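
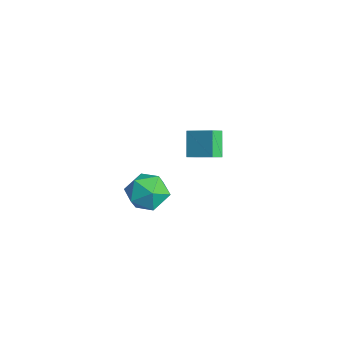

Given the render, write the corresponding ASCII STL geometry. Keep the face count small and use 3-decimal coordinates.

solid 
facet normal -0.723 -0.569 -0.392
outer loop
vertex -4.89 2.48 -0.452
vertex -5.163 3.123 -0.881
vertex -3.934 2.088 -1.647
endloop
endfacet
facet normal 0.332 -0.785 0.523
outer loop
vertex -2.777 2.997 -1.019
vertex -4.89 2.48 -0.452
vertex -3.934 2.088 -1.647
endloop
endfacet
facet normal -0.723 -0.569 -0.392
outer loop
vertex -3.934 2.088 -1.647
vertex -5.163 3.123 -0.881
vertex -4.207 2.731 -2.076
endloop
endfacet
facet normal 0.605 -0.248 -0.756
outer loop
vertex -4.207 2.731 -2.076
vertex -2.777 2.997 -1.019
vertex -3.934 2.088 -1.647
endloop
endfacet
facet normal -0.605 0.248 0.756
outer loop
vertex -4.89 2.48 -0.452
vertex -4.006 4.032 -0.253
vertex -5.163 3.123 -0.881
endloop
endfacet
facet normal 0.332 -0.785 0.523
outer loop
vertex -3.733 3.389 0.176
vertex -4.89 2.48 -0.452
vertex -2.777 2.997 -1.019
endloop
endfacet
facet normal -0.605 0.248 0.756
outer loop
vertex -3.733 3.389 0.176
vertex -4.006 4.032 -0.253
vertex -4.89 2.48 -0.452
endloop
endfacet
facet normal -0.332 0.785 -0.523
outer loop
vertex -5.163 3.123 -0.881
vertex -4.006 4.032 -0.253
vertex -4.207 2.731 -2.076
endloop
endfacet
facet normal 0.605 -0.248 -0.756
outer loop
vertex -3.05 3.64 -1.448
vertex -2.777 2.997 -1.019
vertex -4.207 2.731 -2.076
endloop
endfacet
facet normal -0.332 0.785 -0.523
outer loop
vertex -4.207 2.731 -2.076
vertex -4.006 4.032 -0.253
vertex -3.05 3.64 -1.448
endloop
endfacet
facet normal 0.723 0.569 0.392
outer loop
vertex -3.05 3.64 -1.448
vertex -3.733 3.389 0.176
vertex -2.777 2.997 -1.019
endloop
endfacet
facet normal 0.723 0.569 0.392
outer loop
vertex -4.006 4.032 -0.253
vertex -3.733 3.389 0.176
vertex -3.05 3.64 -1.448
endloop
endfacet
facet normal 0.057 0.930 0.362
outer loop
vertex 1.387 -1.257 1.806
vertex 1.867 -1.664 2.777
vertex 2.536 -1.358 1.885
endloop
endfacet
facet normal 0.106 0.930 -0.351
outer loop
vertex 1.387 -1.257 1.806
vertex 2.536 -1.358 1.885
vertex 1.994 -1.664 0.91
endloop
endfacet
facet normal -0.484 0.625 -0.612
outer loop
vertex 1.387 -1.257 1.806
vertex 1.994 -1.664 0.91
vertex 0.989 -2.158 1.2
endloop
endfacet
facet normal -0.897 0.437 -0.061
outer loop
vertex 1.387 -1.257 1.806
vertex 0.989 -2.158 1.2
vertex 0.911 -2.158 2.354
endloop
endfacet
facet normal -0.562 0.626 0.540
outer loop
vertex 1.387 -1.257 1.806
vertex 0.911 -2.158 2.354
vertex 1.867 -1.664 2.777
endloop
endfacet
facet normal 0.663 0.525 -0.533
outer loop
vertex 1.994 -1.664 0.91
vertex 2.536 -1.358 1.885
vertex 2.849 -2.322 1.326
endloop
endfacet
facet normal 0.585 0.524 0.619
outer loop
vertex 2.536 -1.358 1.885
vertex 1.867 -1.664 2.777
vertex 2.771 -2.322 2.48
endloop
endfacet
facet normal -0.418 0.031 0.908
outer loop
vertex 1.867 -1.664 2.777
vertex 0.911 -2.158 2.354
vertex 1.766 -2.816 2.77
endloop
endfacet
facet normal -0.960 -0.274 -0.065
outer loop
vertex 0.911 -2.158 2.354
vertex 0.989 -2.158 1.2
vertex 1.224 -3.122 1.795
endloop
endfacet
facet normal -0.291 0.031 -0.956
outer loop
vertex 0.989 -2.158 1.2
vertex 1.994 -1.664 0.91
vertex 1.893 -2.816 0.903
endloop
endfacet
facet normal 0.897 -0.437 0.061
outer loop
vertex 2.373 -3.223 1.874
vertex 2.849 -2.322 1.326
vertex 2.771 -2.322 2.48
endloop
endfacet
facet normal 0.484 -0.625 0.612
outer loop
vertex 2.373 -3.223 1.874
vertex 2.771 -2.322 2.48
vertex 1.766 -2.816 2.77
endloop
endfacet
facet normal -0.106 -0.930 0.351
outer loop
vertex 2.373 -3.223 1.874
vertex 1.766 -2.816 2.77
vertex 1.224 -3.122 1.795
endloop
endfacet
facet normal -0.057 -0.930 -0.362
outer loop
vertex 2.373 -3.223 1.874
vertex 1.224 -3.122 1.795
vertex 1.893 -2.816 0.903
endloop
endfacet
facet normal 0.562 -0.626 -0.540
outer loop
vertex 2.373 -3.223 1.874
vertex 1.893 -2.816 0.903
vertex 2.849 -2.322 1.326
endloop
endfacet
facet normal 0.960 0.274 0.065
outer loop
vertex 2.771 -2.322 2.48
vertex 2.849 -2.322 1.326
vertex 2.536 -1.358 1.885
endloop
endfacet
facet normal 0.291 -0.031 0.956
outer loop
vertex 1.766 -2.816 2.77
vertex 2.771 -2.322 2.48
vertex 1.867 -1.664 2.777
endloop
endfacet
facet normal -0.663 -0.525 0.533
outer loop
vertex 1.224 -3.122 1.795
vertex 1.766 -2.816 2.77
vertex 0.911 -2.158 2.354
endloop
endfacet
facet normal -0.585 -0.524 -0.619
outer loop
vertex 1.893 -2.816 0.903
vertex 1.224 -3.122 1.795
vertex 0.989 -2.158 1.2
endloop
endfacet
facet normal 0.418 -0.031 -0.908
outer loop
vertex 2.849 -2.322 1.326
vertex 1.893 -2.816 0.903
vertex 1.994 -1.664 0.91
endloop
endfacet

endsolid


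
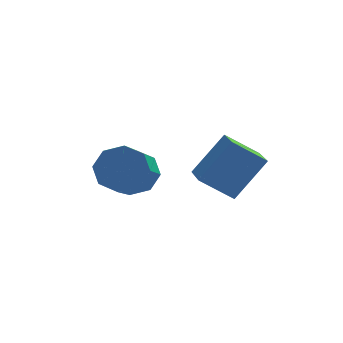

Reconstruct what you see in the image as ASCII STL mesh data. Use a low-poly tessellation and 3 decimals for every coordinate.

solid 
facet normal -0.602 -0.231 -0.764
outer loop
vertex 1.119 -2.779 -0.992
vertex 1.086 -1.796 -1.263
vertex 1.948 -2.92 -1.603
endloop
endfacet
facet normal 0.032 -0.963 0.266
outer loop
vertex 2.774 -2.604 -0.557
vertex 1.119 -2.779 -0.992
vertex 1.948 -2.92 -1.603
endloop
endfacet
facet normal -0.603 -0.232 -0.763
outer loop
vertex 1.948 -2.92 -1.603
vertex 1.086 -1.796 -1.263
vertex 1.915 -1.938 -1.875
endloop
endfacet
facet normal 0.797 -0.136 -0.588
outer loop
vertex 1.915 -1.938 -1.875
vertex 2.774 -2.604 -0.557
vertex 1.948 -2.92 -1.603
endloop
endfacet
facet normal -0.797 0.135 0.588
outer loop
vertex 1.119 -2.779 -0.992
vertex 1.912 -1.48 -0.217
vertex 1.086 -1.796 -1.263
endloop
endfacet
facet normal 0.032 -0.963 0.267
outer loop
vertex 1.945 -2.462 0.055
vertex 1.119 -2.779 -0.992
vertex 2.774 -2.604 -0.557
endloop
endfacet
facet normal -0.797 0.136 0.588
outer loop
vertex 1.945 -2.462 0.055
vertex 1.912 -1.48 -0.217
vertex 1.119 -2.779 -0.992
endloop
endfacet
facet normal -0.031 0.963 -0.266
outer loop
vertex 1.086 -1.796 -1.263
vertex 1.912 -1.48 -0.217
vertex 1.915 -1.938 -1.875
endloop
endfacet
facet normal 0.797 -0.135 -0.588
outer loop
vertex 2.741 -1.621 -0.828
vertex 2.774 -2.604 -0.557
vertex 1.915 -1.938 -1.875
endloop
endfacet
facet normal -0.032 0.963 -0.266
outer loop
vertex 1.915 -1.938 -1.875
vertex 1.912 -1.48 -0.217
vertex 2.741 -1.621 -0.828
endloop
endfacet
facet normal 0.603 0.231 0.764
outer loop
vertex 2.741 -1.621 -0.828
vertex 1.945 -2.462 0.055
vertex 2.774 -2.604 -0.557
endloop
endfacet
facet normal 0.602 0.232 0.764
outer loop
vertex 1.912 -1.48 -0.217
vertex 1.945 -2.462 0.055
vertex 2.741 -1.621 -0.828
endloop
endfacet
facet normal 0.239 0.803 -0.546
outer loop
vertex 0.491 -0.504 -2.048
vertex -0.179 -0.301 -2.042
vertex 0.377 -0.187 -1.631
endloop
endfacet
facet normal 0.948 -0.069 0.311
outer loop
vertex 0.491 -0.504 -2.048
vertex 0.377 -0.187 -1.631
vertex 0.089 -1.862 -1.125
endloop
endfacet
facet normal 0.947 -0.068 0.313
outer loop
vertex 0.089 -1.862 -1.125
vertex 0.377 -0.187 -1.631
vertex -0.026 -1.544 -0.708
endloop
endfacet
facet normal -0.238 -0.803 0.547
outer loop
vertex 0.089 -1.862 -1.125
vertex -0.026 -1.544 -0.708
vertex -0.581 -1.659 -1.118
endloop
endfacet
facet normal 0.238 0.804 -0.545
outer loop
vertex 0.377 -0.187 -1.631
vertex -0.179 -0.301 -2.042
vertex -0.063 0.063 -1.455
endloop
endfacet
facet normal 0.519 0.370 0.771
outer loop
vertex 0.377 -0.187 -1.631
vertex -0.063 0.063 -1.455
vertex -0.026 -1.544 -0.708
endloop
endfacet
facet normal 0.519 0.370 0.770
outer loop
vertex -0.026 -1.544 -0.708
vertex -0.063 0.063 -1.455
vertex -0.465 -1.294 -0.532
endloop
endfacet
facet normal -0.238 -0.803 0.547
outer loop
vertex -0.026 -1.544 -0.708
vertex -0.465 -1.294 -0.532
vertex -0.581 -1.659 -1.118
endloop
endfacet
facet normal 0.238 0.804 -0.545
outer loop
vertex -0.063 0.063 -1.455
vertex -0.179 -0.301 -2.042
vertex -0.571 0.1 -1.622
endloop
endfacet
facet normal -0.213 0.592 0.778
outer loop
vertex -0.063 0.063 -1.455
vertex -0.571 0.1 -1.622
vertex -0.465 -1.294 -0.532
endloop
endfacet
facet normal -0.214 0.592 0.777
outer loop
vertex -0.465 -1.294 -0.532
vertex -0.571 0.1 -1.622
vertex -0.973 -1.258 -0.699
endloop
endfacet
facet normal -0.237 -0.803 0.547
outer loop
vertex -0.465 -1.294 -0.532
vertex -0.973 -1.258 -0.699
vertex -0.581 -1.659 -1.118
endloop
endfacet
facet normal 0.238 0.804 -0.545
outer loop
vertex -0.571 0.1 -1.622
vertex -0.179 -0.301 -2.042
vertex -0.849 -0.098 -2.035
endloop
endfacet
facet normal -0.821 0.467 0.329
outer loop
vertex -0.571 0.1 -1.622
vertex -0.849 -0.098 -2.035
vertex -0.973 -1.258 -0.699
endloop
endfacet
facet normal -0.821 0.467 0.329
outer loop
vertex -0.973 -1.258 -0.699
vertex -0.849 -0.098 -2.035
vertex -1.251 -1.456 -1.112
endloop
endfacet
facet normal -0.239 -0.803 0.546
outer loop
vertex -0.973 -1.258 -0.699
vertex -1.251 -1.456 -1.112
vertex -0.581 -1.659 -1.118
endloop
endfacet
facet normal 0.238 0.803 -0.547
outer loop
vertex -0.849 -0.098 -2.035
vertex -0.179 -0.301 -2.042
vertex -0.734 -0.416 -2.452
endloop
endfacet
facet normal -0.947 0.068 -0.313
outer loop
vertex -0.849 -0.098 -2.035
vertex -0.734 -0.416 -2.452
vertex -1.251 -1.456 -1.112
endloop
endfacet
facet normal -0.948 0.069 -0.312
outer loop
vertex -1.251 -1.456 -1.112
vertex -0.734 -0.416 -2.452
vertex -1.137 -1.773 -1.529
endloop
endfacet
facet normal -0.239 -0.803 0.546
outer loop
vertex -1.251 -1.456 -1.112
vertex -1.137 -1.773 -1.529
vertex -0.581 -1.659 -1.118
endloop
endfacet
facet normal 0.238 0.803 -0.547
outer loop
vertex -0.734 -0.416 -2.452
vertex -0.179 -0.301 -2.042
vertex -0.295 -0.666 -2.628
endloop
endfacet
facet normal -0.519 -0.370 -0.770
outer loop
vertex -0.734 -0.416 -2.452
vertex -0.295 -0.666 -2.628
vertex -1.137 -1.773 -1.529
endloop
endfacet
facet normal -0.519 -0.370 -0.771
outer loop
vertex -1.137 -1.773 -1.529
vertex -0.295 -0.666 -2.628
vertex -0.697 -2.023 -1.705
endloop
endfacet
facet normal -0.238 -0.804 0.545
outer loop
vertex -1.137 -1.773 -1.529
vertex -0.697 -2.023 -1.705
vertex -0.581 -1.659 -1.118
endloop
endfacet
facet normal 0.237 0.803 -0.547
outer loop
vertex -0.295 -0.666 -2.628
vertex -0.179 -0.301 -2.042
vertex 0.213 -0.702 -2.461
endloop
endfacet
facet normal 0.214 -0.592 -0.777
outer loop
vertex -0.295 -0.666 -2.628
vertex 0.213 -0.702 -2.461
vertex -0.697 -2.023 -1.705
endloop
endfacet
facet normal 0.213 -0.592 -0.778
outer loop
vertex -0.697 -2.023 -1.705
vertex 0.213 -0.702 -2.461
vertex -0.189 -2.06 -1.538
endloop
endfacet
facet normal -0.238 -0.804 0.545
outer loop
vertex -0.697 -2.023 -1.705
vertex -0.189 -2.06 -1.538
vertex -0.581 -1.659 -1.118
endloop
endfacet
facet normal 0.239 0.803 -0.546
outer loop
vertex 0.213 -0.702 -2.461
vertex -0.179 -0.301 -2.042
vertex 0.491 -0.504 -2.048
endloop
endfacet
facet normal 0.821 -0.467 -0.329
outer loop
vertex 0.213 -0.702 -2.461
vertex 0.491 -0.504 -2.048
vertex -0.189 -2.06 -1.538
endloop
endfacet
facet normal 0.821 -0.467 -0.329
outer loop
vertex -0.189 -2.06 -1.538
vertex 0.491 -0.504 -2.048
vertex 0.089 -1.862 -1.125
endloop
endfacet
facet normal -0.238 -0.804 0.545
outer loop
vertex -0.189 -2.06 -1.538
vertex 0.089 -1.862 -1.125
vertex -0.581 -1.659 -1.118
endloop
endfacet

endsolid


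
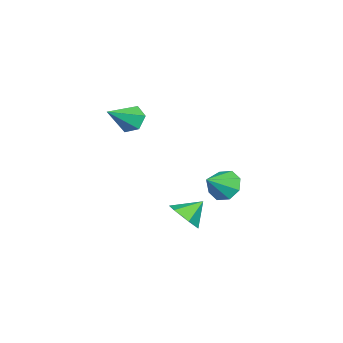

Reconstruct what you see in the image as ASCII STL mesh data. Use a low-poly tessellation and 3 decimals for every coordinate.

solid 
facet normal -0.765 0.325 -0.556
outer loop
vertex 1.722 1.788 -2.994
vertex 1.238 1.986 -2.213
vertex 1.838 2.459 -2.762
endloop
endfacet
facet normal 0.921 -0.025 -0.389
outer loop
vertex 1.722 1.788 -2.994
vertex 1.838 2.459 -2.762
vertex 2.402 1.494 -1.367
endloop
endfacet
facet normal -0.765 0.324 -0.557
outer loop
vertex 1.838 2.459 -2.762
vertex 1.238 1.986 -2.213
vertex 1.602 2.853 -2.208
endloop
endfacet
facet normal 0.861 0.509 0.004
outer loop
vertex 1.838 2.459 -2.762
vertex 1.602 2.853 -2.208
vertex 2.402 1.494 -1.367
endloop
endfacet
facet normal -0.765 0.325 -0.556
outer loop
vertex 1.602 2.853 -2.208
vertex 1.238 1.986 -2.213
vertex 1.154 2.74 -1.657
endloop
endfacet
facet normal 0.519 0.649 0.555
outer loop
vertex 1.602 2.853 -2.208
vertex 1.154 2.74 -1.657
vertex 2.402 1.494 -1.367
endloop
endfacet
facet normal -0.766 0.324 -0.555
outer loop
vertex 1.154 2.74 -1.657
vertex 1.238 1.986 -2.213
vertex 0.755 2.185 -1.431
endloop
endfacet
facet normal 0.096 0.316 0.944
outer loop
vertex 1.154 2.74 -1.657
vertex 0.755 2.185 -1.431
vertex 2.402 1.494 -1.367
endloop
endfacet
facet normal -0.765 0.325 -0.555
outer loop
vertex 0.755 2.185 -1.431
vertex 1.238 1.986 -2.213
vertex 0.639 1.514 -1.664
endloop
endfacet
facet normal -0.162 -0.299 0.941
outer loop
vertex 0.755 2.185 -1.431
vertex 0.639 1.514 -1.664
vertex 2.402 1.494 -1.367
endloop
endfacet
facet normal -0.765 0.323 -0.557
outer loop
vertex 0.639 1.514 -1.664
vertex 1.238 1.986 -2.213
vertex 0.875 1.12 -2.217
endloop
endfacet
facet normal -0.102 -0.830 0.548
outer loop
vertex 0.639 1.514 -1.664
vertex 0.875 1.12 -2.217
vertex 2.402 1.494 -1.367
endloop
endfacet
facet normal -0.766 0.323 -0.556
outer loop
vertex 0.875 1.12 -2.217
vertex 1.238 1.986 -2.213
vertex 1.323 1.233 -2.768
endloop
endfacet
facet normal 0.240 -0.971 -0.004
outer loop
vertex 0.875 1.12 -2.217
vertex 1.323 1.233 -2.768
vertex 2.402 1.494 -1.367
endloop
endfacet
facet normal -0.765 0.324 -0.556
outer loop
vertex 1.323 1.233 -2.768
vertex 1.238 1.986 -2.213
vertex 1.722 1.788 -2.994
endloop
endfacet
facet normal 0.664 -0.637 -0.392
outer loop
vertex 1.323 1.233 -2.768
vertex 1.722 1.788 -2.994
vertex 2.402 1.494 -1.367
endloop
endfacet
facet normal 0.536 -0.543 -0.646
outer loop
vertex 3.351 0.989 -3.784
vertex 2.571 0.444 -3.973
vertex 2.745 1.241 -4.499
endloop
endfacet
facet normal 0.189 0.965 0.180
outer loop
vertex 3.351 0.989 -3.784
vertex 2.745 1.241 -4.499
vertex 1.869 1.156 -3.127
endloop
endfacet
facet normal 0.537 -0.543 -0.646
outer loop
vertex 2.745 1.241 -4.499
vertex 2.571 0.444 -3.973
vertex 1.965 0.695 -4.688
endloop
endfacet
facet normal -0.507 0.818 -0.273
outer loop
vertex 2.745 1.241 -4.499
vertex 1.965 0.695 -4.688
vertex 1.869 1.156 -3.127
endloop
endfacet
facet normal 0.536 -0.544 -0.645
outer loop
vertex 1.965 0.695 -4.688
vertex 2.571 0.444 -3.973
vertex 1.791 -0.101 -4.162
endloop
endfacet
facet normal -0.984 0.146 -0.104
outer loop
vertex 1.965 0.695 -4.688
vertex 1.791 -0.101 -4.162
vertex 1.869 1.156 -3.127
endloop
endfacet
facet normal 0.536 -0.544 -0.645
outer loop
vertex 1.791 -0.101 -4.162
vertex 2.571 0.444 -3.973
vertex 2.397 -0.352 -3.447
endloop
endfacet
facet normal -0.767 -0.379 0.518
outer loop
vertex 1.791 -0.101 -4.162
vertex 2.397 -0.352 -3.447
vertex 1.869 1.156 -3.127
endloop
endfacet
facet normal 0.536 -0.544 -0.645
outer loop
vertex 2.397 -0.352 -3.447
vertex 2.571 0.444 -3.973
vertex 3.177 0.193 -3.258
endloop
endfacet
facet normal -0.073 -0.232 0.970
outer loop
vertex 2.397 -0.352 -3.447
vertex 3.177 0.193 -3.258
vertex 1.869 1.156 -3.127
endloop
endfacet
facet normal 0.536 -0.544 -0.645
outer loop
vertex 3.177 0.193 -3.258
vertex 2.571 0.444 -3.973
vertex 3.351 0.989 -3.784
endloop
endfacet
facet normal 0.405 0.441 0.801
outer loop
vertex 3.177 0.193 -3.258
vertex 3.351 0.989 -3.784
vertex 1.869 1.156 -3.127
endloop
endfacet
facet normal -0.785 0.323 -0.529
outer loop
vertex 3.23 -1.508 1.791
vertex 2.754 -2.091 2.142
vertex 2.823 -1.343 2.496
endloop
endfacet
facet normal 0.638 0.745 0.194
outer loop
vertex 3.23 -1.508 1.791
vertex 2.823 -1.343 2.496
vertex 4.206 -2.689 3.118
endloop
endfacet
facet normal -0.785 0.323 -0.528
outer loop
vertex 2.823 -1.343 2.496
vertex 2.754 -2.091 2.142
vertex 2.348 -1.926 2.846
endloop
endfacet
facet normal 0.066 0.474 0.878
outer loop
vertex 2.823 -1.343 2.496
vertex 2.348 -1.926 2.846
vertex 4.206 -2.689 3.118
endloop
endfacet
facet normal -0.785 0.324 -0.528
outer loop
vertex 2.348 -1.926 2.846
vertex 2.754 -2.091 2.142
vertex 2.278 -2.673 2.492
endloop
endfacet
facet normal -0.288 -0.388 0.876
outer loop
vertex 2.348 -1.926 2.846
vertex 2.278 -2.673 2.492
vertex 4.206 -2.689 3.118
endloop
endfacet
facet normal -0.785 0.324 -0.528
outer loop
vertex 2.278 -2.673 2.492
vertex 2.754 -2.091 2.142
vertex 2.684 -2.838 1.787
endloop
endfacet
facet normal -0.070 -0.979 0.189
outer loop
vertex 2.278 -2.673 2.492
vertex 2.684 -2.838 1.787
vertex 4.206 -2.689 3.118
endloop
endfacet
facet normal -0.785 0.324 -0.528
outer loop
vertex 2.684 -2.838 1.787
vertex 2.754 -2.091 2.142
vertex 3.16 -2.255 1.437
endloop
endfacet
facet normal 0.503 -0.708 -0.496
outer loop
vertex 2.684 -2.838 1.787
vertex 3.16 -2.255 1.437
vertex 4.206 -2.689 3.118
endloop
endfacet
facet normal -0.785 0.324 -0.528
outer loop
vertex 3.16 -2.255 1.437
vertex 2.754 -2.091 2.142
vertex 3.23 -1.508 1.791
endloop
endfacet
facet normal 0.856 0.153 -0.493
outer loop
vertex 3.16 -2.255 1.437
vertex 3.23 -1.508 1.791
vertex 4.206 -2.689 3.118
endloop
endfacet

endsolid


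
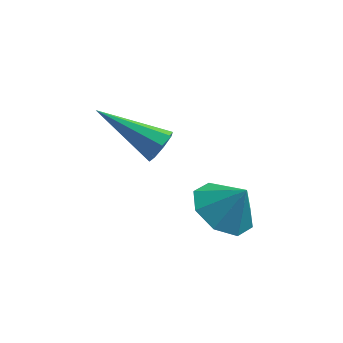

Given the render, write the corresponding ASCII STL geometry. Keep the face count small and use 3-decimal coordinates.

solid 
facet normal 0.856 -0.162 -0.491
outer loop
vertex 1.522 -3.205 0.844
vertex 1.261 -3.591 0.516
vertex 1.349 -3.029 0.484
endloop
endfacet
facet normal 0.116 0.913 0.391
outer loop
vertex 1.522 -3.205 0.844
vertex 1.349 -3.029 0.484
vertex -0.561 -3.249 1.564
endloop
endfacet
facet normal 0.856 -0.162 -0.492
outer loop
vertex 1.349 -3.029 0.484
vertex 1.261 -3.591 0.516
vertex 1.124 -3.182 0.143
endloop
endfacet
facet normal -0.251 0.934 -0.254
outer loop
vertex 1.349 -3.029 0.484
vertex 1.124 -3.182 0.143
vertex -0.561 -3.249 1.564
endloop
endfacet
facet normal 0.855 -0.163 -0.492
outer loop
vertex 1.124 -3.182 0.143
vertex 1.261 -3.591 0.516
vertex 0.979 -3.575 0.021
endloop
endfacet
facet normal -0.592 0.430 -0.682
outer loop
vertex 1.124 -3.182 0.143
vertex 0.979 -3.575 0.021
vertex -0.561 -3.249 1.564
endloop
endfacet
facet normal 0.855 -0.160 -0.493
outer loop
vertex 0.979 -3.575 0.021
vertex 1.261 -3.591 0.516
vertex 1.0 -3.977 0.188
endloop
endfacet
facet normal -0.706 -0.303 -0.640
outer loop
vertex 0.979 -3.575 0.021
vertex 1.0 -3.977 0.188
vertex -0.561 -3.249 1.564
endloop
endfacet
facet normal 0.855 -0.159 -0.493
outer loop
vertex 1.0 -3.977 0.188
vertex 1.261 -3.591 0.516
vertex 1.174 -4.154 0.547
endloop
endfacet
facet normal -0.527 -0.835 -0.156
outer loop
vertex 1.0 -3.977 0.188
vertex 1.174 -4.154 0.547
vertex -0.561 -3.249 1.564
endloop
endfacet
facet normal 0.857 -0.159 -0.491
outer loop
vertex 1.174 -4.154 0.547
vertex 1.261 -3.591 0.516
vertex 1.398 -4.0 0.888
endloop
endfacet
facet normal -0.159 -0.856 0.491
outer loop
vertex 1.174 -4.154 0.547
vertex 1.398 -4.0 0.888
vertex -0.561 -3.249 1.564
endloop
endfacet
facet normal 0.855 -0.161 -0.492
outer loop
vertex 1.398 -4.0 0.888
vertex 1.261 -3.591 0.516
vertex 1.543 -3.607 1.011
endloop
endfacet
facet normal 0.181 -0.354 0.918
outer loop
vertex 1.398 -4.0 0.888
vertex 1.543 -3.607 1.011
vertex -0.561 -3.249 1.564
endloop
endfacet
facet normal 0.855 -0.160 -0.493
outer loop
vertex 1.543 -3.607 1.011
vertex 1.261 -3.591 0.516
vertex 1.522 -3.205 0.844
endloop
endfacet
facet normal 0.295 0.380 0.877
outer loop
vertex 1.543 -3.607 1.011
vertex 1.522 -3.205 0.844
vertex -0.561 -3.249 1.564
endloop
endfacet
facet normal -0.552 0.037 -0.833
outer loop
vertex 3.611 -2.486 -2.895
vertex 2.914 -3.108 -2.461
vertex 3.052 -2.088 -2.507
endloop
endfacet
facet normal 0.688 0.648 0.327
outer loop
vertex 3.611 -2.486 -2.895
vertex 3.052 -2.088 -2.507
vertex 3.566 -3.152 -1.479
endloop
endfacet
facet normal -0.552 0.037 -0.833
outer loop
vertex 3.052 -2.088 -2.507
vertex 2.914 -3.108 -2.461
vertex 2.412 -2.288 -2.092
endloop
endfacet
facet normal 0.197 0.729 0.656
outer loop
vertex 3.052 -2.088 -2.507
vertex 2.412 -2.288 -2.092
vertex 3.566 -3.152 -1.479
endloop
endfacet
facet normal -0.552 0.037 -0.833
outer loop
vertex 2.412 -2.288 -2.092
vertex 2.914 -3.108 -2.461
vertex 2.067 -2.968 -1.893
endloop
endfacet
facet normal -0.205 0.369 0.906
outer loop
vertex 2.412 -2.288 -2.092
vertex 2.067 -2.968 -1.893
vertex 3.566 -3.152 -1.479
endloop
endfacet
facet normal -0.552 0.038 -0.833
outer loop
vertex 2.067 -2.968 -1.893
vertex 2.914 -3.108 -2.461
vertex 2.217 -3.73 -2.027
endloop
endfacet
facet normal -0.285 -0.220 0.933
outer loop
vertex 2.067 -2.968 -1.893
vertex 2.217 -3.73 -2.027
vertex 3.566 -3.152 -1.479
endloop
endfacet
facet normal -0.552 0.038 -0.833
outer loop
vertex 2.217 -3.73 -2.027
vertex 2.914 -3.108 -2.461
vertex 2.776 -4.128 -2.416
endloop
endfacet
facet normal 0.006 -0.695 0.719
outer loop
vertex 2.217 -3.73 -2.027
vertex 2.776 -4.128 -2.416
vertex 3.566 -3.152 -1.479
endloop
endfacet
facet normal -0.552 0.038 -0.833
outer loop
vertex 2.776 -4.128 -2.416
vertex 2.914 -3.108 -2.461
vertex 3.416 -3.928 -2.831
endloop
endfacet
facet normal 0.496 -0.776 0.390
outer loop
vertex 2.776 -4.128 -2.416
vertex 3.416 -3.928 -2.831
vertex 3.566 -3.152 -1.479
endloop
endfacet
facet normal -0.553 0.037 -0.833
outer loop
vertex 3.416 -3.928 -2.831
vertex 2.914 -3.108 -2.461
vertex 3.762 -3.248 -3.03
endloop
endfacet
facet normal 0.898 -0.416 0.139
outer loop
vertex 3.416 -3.928 -2.831
vertex 3.762 -3.248 -3.03
vertex 3.566 -3.152 -1.479
endloop
endfacet
facet normal -0.552 0.038 -0.833
outer loop
vertex 3.762 -3.248 -3.03
vertex 2.914 -3.108 -2.461
vertex 3.611 -2.486 -2.895
endloop
endfacet
facet normal 0.978 0.174 0.113
outer loop
vertex 3.762 -3.248 -3.03
vertex 3.611 -2.486 -2.895
vertex 3.566 -3.152 -1.479
endloop
endfacet

endsolid


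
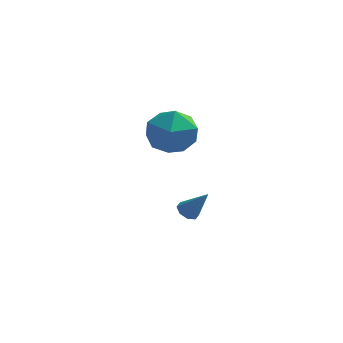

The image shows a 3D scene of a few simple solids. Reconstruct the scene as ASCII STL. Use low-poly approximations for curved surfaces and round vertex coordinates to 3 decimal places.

solid 
facet normal -0.913 -0.402 -0.067
outer loop
vertex -1.982 1.134 3.101
vertex -1.474 -0.021 3.103
vertex -1.796 0.528 4.192
endloop
endfacet
facet normal -0.934 0.220 0.282
outer loop
vertex -1.982 1.134 3.101
vertex -1.796 0.528 4.192
vertex -1.533 1.759 4.101
endloop
endfacet
facet normal -0.673 0.724 -0.151
outer loop
vertex -1.982 1.134 3.101
vertex -1.533 1.759 4.101
vertex -1.049 1.97 2.956
endloop
endfacet
facet normal -0.490 0.414 -0.767
outer loop
vertex -1.982 1.134 3.101
vertex -1.049 1.97 2.956
vertex -1.012 0.87 2.339
endloop
endfacet
facet normal -0.639 -0.282 -0.716
outer loop
vertex -1.982 1.134 3.101
vertex -1.012 0.87 2.339
vertex -1.474 -0.021 3.103
endloop
endfacet
facet normal -0.503 0.170 0.848
outer loop
vertex -1.533 1.759 4.101
vertex -1.796 0.528 4.192
vertex -0.748 0.99 4.721
endloop
endfacet
facet normal -0.469 -0.837 0.283
outer loop
vertex -1.796 0.528 4.192
vertex -1.474 -0.021 3.103
vertex -0.711 -0.11 4.104
endloop
endfacet
facet normal -0.025 -0.643 -0.765
outer loop
vertex -1.474 -0.021 3.103
vertex -1.012 0.87 2.339
vertex -0.227 0.101 2.959
endloop
endfacet
facet normal 0.215 0.483 -0.849
outer loop
vertex -1.012 0.87 2.339
vertex -1.049 1.97 2.956
vertex 0.036 1.332 2.868
endloop
endfacet
facet normal -0.079 0.986 0.148
outer loop
vertex -1.049 1.97 2.956
vertex -1.533 1.759 4.101
vertex -0.286 1.881 3.957
endloop
endfacet
facet normal 0.490 -0.414 0.767
outer loop
vertex 0.222 0.726 3.959
vertex -0.748 0.99 4.721
vertex -0.711 -0.11 4.104
endloop
endfacet
facet normal 0.673 -0.724 0.151
outer loop
vertex 0.222 0.726 3.959
vertex -0.711 -0.11 4.104
vertex -0.227 0.101 2.959
endloop
endfacet
facet normal 0.934 -0.220 -0.282
outer loop
vertex 0.222 0.726 3.959
vertex -0.227 0.101 2.959
vertex 0.036 1.332 2.868
endloop
endfacet
facet normal 0.913 0.402 0.067
outer loop
vertex 0.222 0.726 3.959
vertex 0.036 1.332 2.868
vertex -0.286 1.881 3.957
endloop
endfacet
facet normal 0.639 0.282 0.716
outer loop
vertex 0.222 0.726 3.959
vertex -0.286 1.881 3.957
vertex -0.748 0.99 4.721
endloop
endfacet
facet normal -0.215 -0.483 0.849
outer loop
vertex -0.711 -0.11 4.104
vertex -0.748 0.99 4.721
vertex -1.796 0.528 4.192
endloop
endfacet
facet normal 0.079 -0.986 -0.148
outer loop
vertex -0.227 0.101 2.959
vertex -0.711 -0.11 4.104
vertex -1.474 -0.021 3.103
endloop
endfacet
facet normal 0.503 -0.170 -0.848
outer loop
vertex 0.036 1.332 2.868
vertex -0.227 0.101 2.959
vertex -1.012 0.87 2.339
endloop
endfacet
facet normal 0.469 0.837 -0.283
outer loop
vertex -0.286 1.881 3.957
vertex 0.036 1.332 2.868
vertex -1.049 1.97 2.956
endloop
endfacet
facet normal 0.025 0.643 0.765
outer loop
vertex -0.748 0.99 4.721
vertex -0.286 1.881 3.957
vertex -1.533 1.759 4.101
endloop
endfacet
facet normal -0.579 0.124 -0.806
outer loop
vertex -0.067 1.804 -2.081
vertex -0.445 2.055 -1.771
vertex -0.007 2.22 -2.06
endloop
endfacet
facet normal 0.944 -0.121 -0.307
outer loop
vertex -0.067 1.804 -2.081
vertex -0.007 2.22 -2.06
vertex 0.445 1.865 -0.529
endloop
endfacet
facet normal -0.579 0.125 -0.806
outer loop
vertex -0.007 2.22 -2.06
vertex -0.445 2.055 -1.771
vertex -0.204 2.54 -1.869
endloop
endfacet
facet normal 0.816 0.568 -0.109
outer loop
vertex -0.007 2.22 -2.06
vertex -0.204 2.54 -1.869
vertex 0.445 1.865 -0.529
endloop
endfacet
facet normal -0.578 0.124 -0.806
outer loop
vertex -0.204 2.54 -1.869
vertex -0.445 2.055 -1.771
vertex -0.542 2.576 -1.621
endloop
endfacet
facet normal 0.316 0.900 0.300
outer loop
vertex -0.204 2.54 -1.869
vertex -0.542 2.576 -1.621
vertex 0.445 1.865 -0.529
endloop
endfacet
facet normal -0.577 0.125 -0.807
outer loop
vertex -0.542 2.576 -1.621
vertex -0.445 2.055 -1.771
vertex -0.824 2.307 -1.461
endloop
endfacet
facet normal -0.263 0.682 0.682
outer loop
vertex -0.542 2.576 -1.621
vertex -0.824 2.307 -1.461
vertex 0.445 1.865 -0.529
endloop
endfacet
facet normal -0.578 0.124 -0.807
outer loop
vertex -0.824 2.307 -1.461
vertex -0.445 2.055 -1.771
vertex -0.884 1.891 -1.482
endloop
endfacet
facet normal -0.582 0.043 0.812
outer loop
vertex -0.824 2.307 -1.461
vertex -0.884 1.891 -1.482
vertex 0.445 1.865 -0.529
endloop
endfacet
facet normal -0.577 0.124 -0.807
outer loop
vertex -0.884 1.891 -1.482
vertex -0.445 2.055 -1.771
vertex -0.687 1.571 -1.672
endloop
endfacet
facet normal -0.454 -0.645 0.615
outer loop
vertex -0.884 1.891 -1.482
vertex -0.687 1.571 -1.672
vertex 0.445 1.865 -0.529
endloop
endfacet
facet normal -0.578 0.124 -0.806
outer loop
vertex -0.687 1.571 -1.672
vertex -0.445 2.055 -1.771
vertex -0.349 1.535 -1.92
endloop
endfacet
facet normal 0.047 -0.978 0.205
outer loop
vertex -0.687 1.571 -1.672
vertex -0.349 1.535 -1.92
vertex 0.445 1.865 -0.529
endloop
endfacet
facet normal -0.579 0.124 -0.806
outer loop
vertex -0.349 1.535 -1.92
vertex -0.445 2.055 -1.771
vertex -0.067 1.804 -2.081
endloop
endfacet
facet normal 0.625 -0.761 -0.176
outer loop
vertex -0.349 1.535 -1.92
vertex -0.067 1.804 -2.081
vertex 0.445 1.865 -0.529
endloop
endfacet

endsolid


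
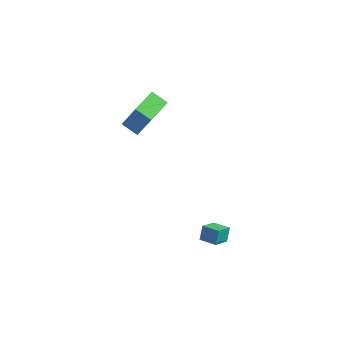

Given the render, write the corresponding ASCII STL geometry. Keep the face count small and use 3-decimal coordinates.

solid 
facet normal -0.897 0.076 0.435
outer loop
vertex -3.376 2.727 1.196
vertex -3.252 4.482 1.146
vertex -4.199 2.738 -0.505
endloop
endfacet
facet normal -0.070 -0.997 0.028
outer loop
vertex -3.248 2.658 -0.966
vertex -3.376 2.727 1.196
vertex -4.199 2.738 -0.505
endloop
endfacet
facet normal -0.897 0.076 0.435
outer loop
vertex -4.199 2.738 -0.505
vertex -3.252 4.482 1.146
vertex -4.075 4.493 -0.555
endloop
endfacet
facet normal -0.436 0.005 -0.900
outer loop
vertex -4.075 4.493 -0.555
vertex -3.248 2.658 -0.966
vertex -4.199 2.738 -0.505
endloop
endfacet
facet normal 0.436 -0.005 0.900
outer loop
vertex -3.376 2.727 1.196
vertex -2.301 4.402 0.685
vertex -3.252 4.482 1.146
endloop
endfacet
facet normal -0.070 -0.997 0.028
outer loop
vertex -2.425 2.647 0.735
vertex -3.376 2.727 1.196
vertex -3.248 2.658 -0.966
endloop
endfacet
facet normal 0.436 -0.005 0.900
outer loop
vertex -2.425 2.647 0.735
vertex -2.301 4.402 0.685
vertex -3.376 2.727 1.196
endloop
endfacet
facet normal 0.070 0.997 -0.028
outer loop
vertex -3.252 4.482 1.146
vertex -2.301 4.402 0.685
vertex -4.075 4.493 -0.555
endloop
endfacet
facet normal -0.436 0.005 -0.900
outer loop
vertex -3.124 4.413 -1.016
vertex -3.248 2.658 -0.966
vertex -4.075 4.493 -0.555
endloop
endfacet
facet normal 0.070 0.997 -0.028
outer loop
vertex -4.075 4.493 -0.555
vertex -2.301 4.402 0.685
vertex -3.124 4.413 -1.016
endloop
endfacet
facet normal 0.897 -0.076 -0.435
outer loop
vertex -3.124 4.413 -1.016
vertex -2.425 2.647 0.735
vertex -3.248 2.658 -0.966
endloop
endfacet
facet normal 0.897 -0.076 -0.435
outer loop
vertex -2.301 4.402 0.685
vertex -2.425 2.647 0.735
vertex -3.124 4.413 -1.016
endloop
endfacet
facet normal -0.978 0.134 -0.161
outer loop
vertex 3.23 -3.67 -0.637
vertex 3.179 -3.219 0.046
vertex 3.442 -2.796 -1.198
endloop
endfacet
facet normal 0.063 -0.550 -0.833
outer loop
vertex 4.361 -2.921 -1.046
vertex 3.23 -3.67 -0.637
vertex 3.442 -2.796 -1.198
endloop
endfacet
facet normal -0.978 0.132 -0.162
outer loop
vertex 3.442 -2.796 -1.198
vertex 3.179 -3.219 0.046
vertex 3.39 -2.345 -0.515
endloop
endfacet
facet normal 0.200 0.825 -0.529
outer loop
vertex 3.39 -2.345 -0.515
vertex 4.361 -2.921 -1.046
vertex 3.442 -2.796 -1.198
endloop
endfacet
facet normal -0.200 -0.824 0.529
outer loop
vertex 3.23 -3.67 -0.637
vertex 4.098 -3.344 0.198
vertex 3.179 -3.219 0.046
endloop
endfacet
facet normal 0.063 -0.550 -0.833
outer loop
vertex 4.15 -3.795 -0.485
vertex 3.23 -3.67 -0.637
vertex 4.361 -2.921 -1.046
endloop
endfacet
facet normal -0.199 -0.825 0.529
outer loop
vertex 4.15 -3.795 -0.485
vertex 4.098 -3.344 0.198
vertex 3.23 -3.67 -0.637
endloop
endfacet
facet normal -0.063 0.550 0.833
outer loop
vertex 3.179 -3.219 0.046
vertex 4.098 -3.344 0.198
vertex 3.39 -2.345 -0.515
endloop
endfacet
facet normal 0.200 0.824 -0.530
outer loop
vertex 4.31 -2.47 -0.363
vertex 4.361 -2.921 -1.046
vertex 3.39 -2.345 -0.515
endloop
endfacet
facet normal -0.063 0.550 0.833
outer loop
vertex 3.39 -2.345 -0.515
vertex 4.098 -3.344 0.198
vertex 4.31 -2.47 -0.363
endloop
endfacet
facet normal 0.978 -0.133 0.161
outer loop
vertex 4.31 -2.47 -0.363
vertex 4.15 -3.795 -0.485
vertex 4.361 -2.921 -1.046
endloop
endfacet
facet normal 0.978 -0.133 0.162
outer loop
vertex 4.098 -3.344 0.198
vertex 4.15 -3.795 -0.485
vertex 4.31 -2.47 -0.363
endloop
endfacet

endsolid


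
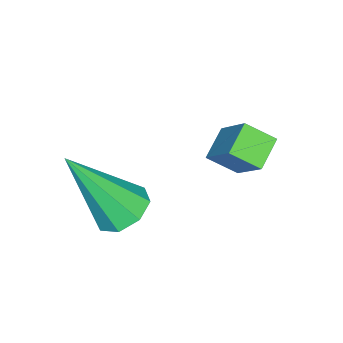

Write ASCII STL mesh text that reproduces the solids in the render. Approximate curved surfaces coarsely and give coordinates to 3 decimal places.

solid 
facet normal -0.382 -0.574 -0.725
outer loop
vertex -3.771 0.726 -0.224
vertex -4.535 0.766 0.147
vertex -3.95 1.405 -0.667
endloop
endfacet
facet normal 0.899 -0.048 -0.436
outer loop
vertex -3.465 2.134 0.253
vertex -3.771 0.726 -0.224
vertex -3.95 1.405 -0.667
endloop
endfacet
facet normal -0.382 -0.574 -0.725
outer loop
vertex -3.95 1.405 -0.667
vertex -4.535 0.766 0.147
vertex -4.714 1.445 -0.296
endloop
endfacet
facet normal -0.216 0.818 -0.534
outer loop
vertex -4.714 1.445 -0.296
vertex -3.465 2.134 0.253
vertex -3.95 1.405 -0.667
endloop
endfacet
facet normal 0.216 -0.818 0.534
outer loop
vertex -3.771 0.726 -0.224
vertex -4.05 1.495 1.067
vertex -4.535 0.766 0.147
endloop
endfacet
facet normal 0.899 -0.048 -0.436
outer loop
vertex -3.286 1.455 0.696
vertex -3.771 0.726 -0.224
vertex -3.465 2.134 0.253
endloop
endfacet
facet normal 0.216 -0.818 0.534
outer loop
vertex -3.286 1.455 0.696
vertex -4.05 1.495 1.067
vertex -3.771 0.726 -0.224
endloop
endfacet
facet normal -0.899 0.048 0.436
outer loop
vertex -4.535 0.766 0.147
vertex -4.05 1.495 1.067
vertex -4.714 1.445 -0.296
endloop
endfacet
facet normal -0.216 0.818 -0.534
outer loop
vertex -4.229 2.174 0.624
vertex -3.465 2.134 0.253
vertex -4.714 1.445 -0.296
endloop
endfacet
facet normal -0.899 0.048 0.436
outer loop
vertex -4.714 1.445 -0.296
vertex -4.05 1.495 1.067
vertex -4.229 2.174 0.624
endloop
endfacet
facet normal 0.382 0.574 0.725
outer loop
vertex -4.229 2.174 0.624
vertex -3.286 1.455 0.696
vertex -3.465 2.134 0.253
endloop
endfacet
facet normal 0.382 0.574 0.725
outer loop
vertex -4.05 1.495 1.067
vertex -3.286 1.455 0.696
vertex -4.229 2.174 0.624
endloop
endfacet
facet normal -0.240 0.472 -0.848
outer loop
vertex -1.231 -0.585 -0.954
vertex -1.813 -0.34 -0.653
vertex -1.154 -0.113 -0.713
endloop
endfacet
facet normal 0.989 -0.147 -0.028
outer loop
vertex -1.231 -0.585 -0.954
vertex -1.154 -0.113 -0.713
vertex -1.287 -1.38 1.213
endloop
endfacet
facet normal -0.240 0.473 -0.847
outer loop
vertex -1.154 -0.113 -0.713
vertex -1.813 -0.34 -0.653
vertex -1.463 0.226 -0.436
endloop
endfacet
facet normal 0.817 0.454 0.355
outer loop
vertex -1.154 -0.113 -0.713
vertex -1.463 0.226 -0.436
vertex -1.287 -1.38 1.213
endloop
endfacet
facet normal -0.240 0.473 -0.848
outer loop
vertex -1.463 0.226 -0.436
vertex -1.813 -0.34 -0.653
vertex -1.977 0.234 -0.286
endloop
endfacet
facet normal 0.207 0.712 0.671
outer loop
vertex -1.463 0.226 -0.436
vertex -1.977 0.234 -0.286
vertex -1.287 -1.38 1.213
endloop
endfacet
facet normal -0.239 0.474 -0.848
outer loop
vertex -1.977 0.234 -0.286
vertex -1.813 -0.34 -0.653
vertex -2.396 -0.094 -0.351
endloop
endfacet
facet normal -0.485 0.475 0.734
outer loop
vertex -1.977 0.234 -0.286
vertex -2.396 -0.094 -0.351
vertex -1.287 -1.38 1.213
endloop
endfacet
facet normal -0.239 0.474 -0.848
outer loop
vertex -2.396 -0.094 -0.351
vertex -1.813 -0.34 -0.653
vertex -2.473 -0.566 -0.593
endloop
endfacet
facet normal -0.854 -0.120 0.506
outer loop
vertex -2.396 -0.094 -0.351
vertex -2.473 -0.566 -0.593
vertex -1.287 -1.38 1.213
endloop
endfacet
facet normal -0.239 0.473 -0.848
outer loop
vertex -2.473 -0.566 -0.593
vertex -1.813 -0.34 -0.653
vertex -2.164 -0.905 -0.869
endloop
endfacet
facet normal -0.682 -0.721 0.123
outer loop
vertex -2.473 -0.566 -0.593
vertex -2.164 -0.905 -0.869
vertex -1.287 -1.38 1.213
endloop
endfacet
facet normal -0.240 0.473 -0.848
outer loop
vertex -2.164 -0.905 -0.869
vertex -1.813 -0.34 -0.653
vertex -1.65 -0.913 -1.019
endloop
endfacet
facet normal -0.072 -0.979 -0.193
outer loop
vertex -2.164 -0.905 -0.869
vertex -1.65 -0.913 -1.019
vertex -1.287 -1.38 1.213
endloop
endfacet
facet normal -0.239 0.473 -0.848
outer loop
vertex -1.65 -0.913 -1.019
vertex -1.813 -0.34 -0.653
vertex -1.231 -0.585 -0.954
endloop
endfacet
facet normal 0.620 -0.742 -0.256
outer loop
vertex -1.65 -0.913 -1.019
vertex -1.231 -0.585 -0.954
vertex -1.287 -1.38 1.213
endloop
endfacet

endsolid


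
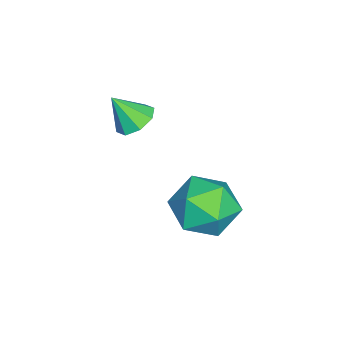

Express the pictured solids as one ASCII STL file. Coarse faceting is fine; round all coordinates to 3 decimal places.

solid 
facet normal -0.084 0.564 -0.821
outer loop
vertex -2.354 0.613 0.384
vertex -2.657 1.063 0.724
vertex -2.046 0.941 0.578
endloop
endfacet
facet normal 0.722 -0.692 0.023
outer loop
vertex -2.354 0.613 0.384
vertex -2.046 0.941 0.578
vertex -2.563 0.437 1.636
endloop
endfacet
facet normal -0.084 0.563 -0.822
outer loop
vertex -2.046 0.941 0.578
vertex -2.657 1.063 0.724
vertex -2.096 1.34 0.856
endloop
endfacet
facet normal 0.915 -0.148 0.377
outer loop
vertex -2.046 0.941 0.578
vertex -2.096 1.34 0.856
vertex -2.563 0.437 1.636
endloop
endfacet
facet normal -0.085 0.564 -0.821
outer loop
vertex -2.096 1.34 0.856
vertex -2.657 1.063 0.724
vertex -2.475 1.577 1.058
endloop
endfacet
facet normal 0.595 0.326 0.734
outer loop
vertex -2.096 1.34 0.856
vertex -2.475 1.577 1.058
vertex -2.563 0.437 1.636
endloop
endfacet
facet normal -0.083 0.563 -0.822
outer loop
vertex -2.475 1.577 1.058
vertex -2.657 1.063 0.724
vertex -2.96 1.513 1.063
endloop
endfacet
facet normal -0.051 0.455 0.889
outer loop
vertex -2.475 1.577 1.058
vertex -2.96 1.513 1.063
vertex -2.563 0.437 1.636
endloop
endfacet
facet normal -0.085 0.562 -0.823
outer loop
vertex -2.96 1.513 1.063
vertex -2.657 1.063 0.724
vertex -3.268 1.184 0.87
endloop
endfacet
facet normal -0.642 0.162 0.749
outer loop
vertex -2.96 1.513 1.063
vertex -3.268 1.184 0.87
vertex -2.563 0.437 1.636
endloop
endfacet
facet normal -0.085 0.564 -0.822
outer loop
vertex -3.268 1.184 0.87
vertex -2.657 1.063 0.724
vertex -3.218 0.785 0.591
endloop
endfacet
facet normal -0.835 -0.382 0.396
outer loop
vertex -3.268 1.184 0.87
vertex -3.218 0.785 0.591
vertex -2.563 0.437 1.636
endloop
endfacet
facet normal -0.084 0.563 -0.822
outer loop
vertex -3.218 0.785 0.591
vertex -2.657 1.063 0.724
vertex -2.839 0.548 0.39
endloop
endfacet
facet normal -0.515 -0.856 0.038
outer loop
vertex -3.218 0.785 0.591
vertex -2.839 0.548 0.39
vertex -2.563 0.437 1.636
endloop
endfacet
facet normal -0.086 0.563 -0.822
outer loop
vertex -2.839 0.548 0.39
vertex -2.657 1.063 0.724
vertex -2.354 0.613 0.384
endloop
endfacet
facet normal 0.131 -0.985 -0.117
outer loop
vertex -2.839 0.548 0.39
vertex -2.354 0.613 0.384
vertex -2.563 0.437 1.636
endloop
endfacet
facet normal 0.280 0.833 0.476
outer loop
vertex -2.031 4.156 -1.978
vertex -2.007 3.618 -1.051
vertex -1.128 3.672 -1.663
endloop
endfacet
facet normal 0.516 0.834 -0.197
outer loop
vertex -2.031 4.156 -1.978
vertex -1.128 3.672 -1.663
vertex -1.435 3.619 -2.689
endloop
endfacet
facet normal -0.050 0.776 -0.628
outer loop
vertex -2.031 4.156 -1.978
vertex -1.435 3.619 -2.689
vertex -2.504 3.532 -2.711
endloop
endfacet
facet normal -0.634 0.741 -0.221
outer loop
vertex -2.031 4.156 -1.978
vertex -2.504 3.532 -2.711
vertex -2.857 3.532 -1.698
endloop
endfacet
facet normal -0.430 0.776 0.462
outer loop
vertex -2.031 4.156 -1.978
vertex -2.857 3.532 -1.698
vertex -2.007 3.618 -1.051
endloop
endfacet
facet normal 0.923 0.254 -0.289
outer loop
vertex -1.435 3.619 -2.689
vertex -1.128 3.672 -1.663
vertex -1.043 2.748 -2.202
endloop
endfacet
facet normal 0.542 0.254 0.801
outer loop
vertex -1.128 3.672 -1.663
vertex -2.007 3.618 -1.051
vertex -1.396 2.748 -1.189
endloop
endfacet
facet normal -0.608 0.161 0.777
outer loop
vertex -2.007 3.618 -1.051
vertex -2.857 3.532 -1.698
vertex -2.465 2.661 -1.211
endloop
endfacet
facet normal -0.939 0.105 -0.327
outer loop
vertex -2.857 3.532 -1.698
vertex -2.504 3.532 -2.711
vertex -2.772 2.608 -2.237
endloop
endfacet
facet normal 0.007 0.162 -0.987
outer loop
vertex -2.504 3.532 -2.711
vertex -1.435 3.619 -2.689
vertex -1.893 2.662 -2.849
endloop
endfacet
facet normal 0.634 -0.741 0.221
outer loop
vertex -1.869 2.124 -1.922
vertex -1.043 2.748 -2.202
vertex -1.396 2.748 -1.189
endloop
endfacet
facet normal 0.050 -0.776 0.628
outer loop
vertex -1.869 2.124 -1.922
vertex -1.396 2.748 -1.189
vertex -2.465 2.661 -1.211
endloop
endfacet
facet normal -0.516 -0.834 0.197
outer loop
vertex -1.869 2.124 -1.922
vertex -2.465 2.661 -1.211
vertex -2.772 2.608 -2.237
endloop
endfacet
facet normal -0.280 -0.833 -0.476
outer loop
vertex -1.869 2.124 -1.922
vertex -2.772 2.608 -2.237
vertex -1.893 2.662 -2.849
endloop
endfacet
facet normal 0.430 -0.776 -0.462
outer loop
vertex -1.869 2.124 -1.922
vertex -1.893 2.662 -2.849
vertex -1.043 2.748 -2.202
endloop
endfacet
facet normal 0.939 -0.105 0.327
outer loop
vertex -1.396 2.748 -1.189
vertex -1.043 2.748 -2.202
vertex -1.128 3.672 -1.663
endloop
endfacet
facet normal -0.007 -0.162 0.987
outer loop
vertex -2.465 2.661 -1.211
vertex -1.396 2.748 -1.189
vertex -2.007 3.618 -1.051
endloop
endfacet
facet normal -0.923 -0.254 0.289
outer loop
vertex -2.772 2.608 -2.237
vertex -2.465 2.661 -1.211
vertex -2.857 3.532 -1.698
endloop
endfacet
facet normal -0.542 -0.254 -0.801
outer loop
vertex -1.893 2.662 -2.849
vertex -2.772 2.608 -2.237
vertex -2.504 3.532 -2.711
endloop
endfacet
facet normal 0.608 -0.161 -0.777
outer loop
vertex -1.043 2.748 -2.202
vertex -1.893 2.662 -2.849
vertex -1.435 3.619 -2.689
endloop
endfacet

endsolid


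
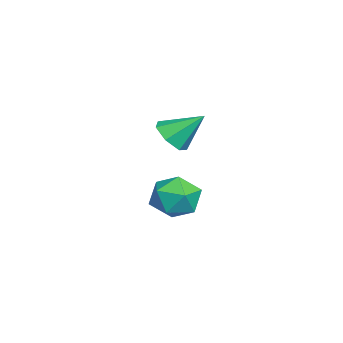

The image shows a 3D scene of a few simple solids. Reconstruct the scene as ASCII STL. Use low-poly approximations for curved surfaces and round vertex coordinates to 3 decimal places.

solid 
facet normal -0.600 -0.138 0.788
outer loop
vertex -1.27 -2.157 -3.362
vertex -0.812 -3.277 -3.209
vertex -0.295 -2.325 -2.649
endloop
endfacet
facet normal -0.428 0.551 0.716
outer loop
vertex -1.27 -2.157 -3.362
vertex -0.295 -2.325 -2.649
vertex -0.338 -1.372 -3.409
endloop
endfacet
facet normal -0.641 0.765 0.070
outer loop
vertex -1.27 -2.157 -3.362
vertex -0.338 -1.372 -3.409
vertex -0.883 -1.735 -4.438
endloop
endfacet
facet normal -0.944 0.208 -0.258
outer loop
vertex -1.27 -2.157 -3.362
vertex -0.883 -1.735 -4.438
vertex -1.176 -2.913 -4.314
endloop
endfacet
facet normal -0.918 -0.350 0.187
outer loop
vertex -1.27 -2.157 -3.362
vertex -1.176 -2.913 -4.314
vertex -0.812 -3.277 -3.209
endloop
endfacet
facet normal 0.284 0.606 0.743
outer loop
vertex -0.338 -1.372 -3.409
vertex -0.295 -2.325 -2.649
vertex 0.696 -2.007 -3.286
endloop
endfacet
facet normal 0.005 -0.509 0.861
outer loop
vertex -0.295 -2.325 -2.649
vertex -0.812 -3.277 -3.209
vertex 0.403 -3.185 -3.162
endloop
endfacet
facet normal -0.510 -0.853 -0.113
outer loop
vertex -0.812 -3.277 -3.209
vertex -1.176 -2.913 -4.314
vertex -0.142 -3.548 -4.191
endloop
endfacet
facet normal -0.551 0.049 -0.833
outer loop
vertex -1.176 -2.913 -4.314
vertex -0.883 -1.735 -4.438
vertex -0.185 -2.595 -4.951
endloop
endfacet
facet normal -0.060 0.951 -0.304
outer loop
vertex -0.883 -1.735 -4.438
vertex -0.338 -1.372 -3.409
vertex 0.332 -1.643 -4.391
endloop
endfacet
facet normal 0.944 -0.208 0.258
outer loop
vertex 0.79 -2.763 -4.238
vertex 0.696 -2.007 -3.286
vertex 0.403 -3.185 -3.162
endloop
endfacet
facet normal 0.641 -0.765 -0.070
outer loop
vertex 0.79 -2.763 -4.238
vertex 0.403 -3.185 -3.162
vertex -0.142 -3.548 -4.191
endloop
endfacet
facet normal 0.428 -0.551 -0.716
outer loop
vertex 0.79 -2.763 -4.238
vertex -0.142 -3.548 -4.191
vertex -0.185 -2.595 -4.951
endloop
endfacet
facet normal 0.600 0.138 -0.788
outer loop
vertex 0.79 -2.763 -4.238
vertex -0.185 -2.595 -4.951
vertex 0.332 -1.643 -4.391
endloop
endfacet
facet normal 0.918 0.350 -0.187
outer loop
vertex 0.79 -2.763 -4.238
vertex 0.332 -1.643 -4.391
vertex 0.696 -2.007 -3.286
endloop
endfacet
facet normal 0.551 -0.049 0.833
outer loop
vertex 0.403 -3.185 -3.162
vertex 0.696 -2.007 -3.286
vertex -0.295 -2.325 -2.649
endloop
endfacet
facet normal 0.060 -0.951 0.304
outer loop
vertex -0.142 -3.548 -4.191
vertex 0.403 -3.185 -3.162
vertex -0.812 -3.277 -3.209
endloop
endfacet
facet normal -0.284 -0.606 -0.743
outer loop
vertex -0.185 -2.595 -4.951
vertex -0.142 -3.548 -4.191
vertex -1.176 -2.913 -4.314
endloop
endfacet
facet normal -0.005 0.509 -0.861
outer loop
vertex 0.332 -1.643 -4.391
vertex -0.185 -2.595 -4.951
vertex -0.883 -1.735 -4.438
endloop
endfacet
facet normal 0.510 0.853 0.113
outer loop
vertex 0.696 -2.007 -3.286
vertex 0.332 -1.643 -4.391
vertex -0.338 -1.372 -3.409
endloop
endfacet
facet normal -0.021 -0.750 -0.661
outer loop
vertex 3.05 -2.67 0.811
vertex 2.142 -2.496 0.642
vertex 2.897 -2.138 0.212
endloop
endfacet
facet normal 0.893 0.425 0.149
outer loop
vertex 3.05 -2.67 0.811
vertex 2.897 -2.138 0.212
vertex 2.178 -1.184 1.798
endloop
endfacet
facet normal -0.020 -0.751 -0.660
outer loop
vertex 2.897 -2.138 0.212
vertex 2.142 -2.496 0.642
vertex 2.176 -1.876 -0.064
endloop
endfacet
facet normal 0.428 0.847 -0.315
outer loop
vertex 2.897 -2.138 0.212
vertex 2.176 -1.876 -0.064
vertex 2.178 -1.184 1.798
endloop
endfacet
facet normal -0.020 -0.751 -0.660
outer loop
vertex 2.176 -1.876 -0.064
vertex 2.142 -2.496 0.642
vertex 1.429 -2.081 0.192
endloop
endfacet
facet normal -0.352 0.877 -0.326
outer loop
vertex 2.176 -1.876 -0.064
vertex 1.429 -2.081 0.192
vertex 2.178 -1.184 1.798
endloop
endfacet
facet normal -0.019 -0.750 -0.661
outer loop
vertex 1.429 -2.081 0.192
vertex 2.142 -2.496 0.642
vertex 1.219 -2.599 0.786
endloop
endfacet
facet normal -0.861 0.493 0.126
outer loop
vertex 1.429 -2.081 0.192
vertex 1.219 -2.599 0.786
vertex 2.178 -1.184 1.798
endloop
endfacet
facet normal -0.019 -0.750 -0.661
outer loop
vertex 1.219 -2.599 0.786
vertex 2.142 -2.496 0.642
vertex 1.704 -3.04 1.272
endloop
endfacet
facet normal -0.715 -0.016 0.699
outer loop
vertex 1.219 -2.599 0.786
vertex 1.704 -3.04 1.272
vertex 2.178 -1.184 1.798
endloop
endfacet
facet normal -0.020 -0.750 -0.661
outer loop
vertex 1.704 -3.04 1.272
vertex 2.142 -2.496 0.642
vertex 2.519 -3.071 1.283
endloop
endfacet
facet normal -0.023 -0.267 0.963
outer loop
vertex 1.704 -3.04 1.272
vertex 2.519 -3.071 1.283
vertex 2.178 -1.184 1.798
endloop
endfacet
facet normal -0.021 -0.750 -0.661
outer loop
vertex 2.519 -3.071 1.283
vertex 2.142 -2.496 0.642
vertex 3.05 -2.67 0.811
endloop
endfacet
facet normal 0.692 -0.071 0.718
outer loop
vertex 2.519 -3.071 1.283
vertex 3.05 -2.67 0.811
vertex 2.178 -1.184 1.798
endloop
endfacet

endsolid


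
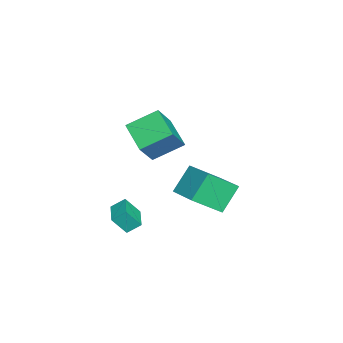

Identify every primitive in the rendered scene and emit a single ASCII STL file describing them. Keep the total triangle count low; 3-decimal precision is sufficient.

solid 
facet normal -0.761 -0.601 -0.246
outer loop
vertex -3.666 0.619 -0.753
vertex -4.432 2.111 -2.033
vertex -2.659 -0.077 -2.168
endloop
endfacet
facet normal 0.363 -0.707 0.606
outer loop
vertex -1.108 1.149 -1.667
vertex -3.666 0.619 -0.753
vertex -2.659 -0.077 -2.168
endloop
endfacet
facet normal -0.761 -0.601 -0.245
outer loop
vertex -2.659 -0.077 -2.168
vertex -4.432 2.111 -2.033
vertex -3.426 1.415 -3.447
endloop
endfacet
facet normal 0.538 -0.372 -0.756
outer loop
vertex -3.426 1.415 -3.447
vertex -1.108 1.149 -1.667
vertex -2.659 -0.077 -2.168
endloop
endfacet
facet normal -0.538 0.372 0.756
outer loop
vertex -3.666 0.619 -0.753
vertex -2.881 3.337 -1.532
vertex -4.432 2.111 -2.033
endloop
endfacet
facet normal 0.363 -0.707 0.607
outer loop
vertex -2.114 1.845 -0.253
vertex -3.666 0.619 -0.753
vertex -1.108 1.149 -1.667
endloop
endfacet
facet normal -0.538 0.372 0.757
outer loop
vertex -2.114 1.845 -0.253
vertex -2.881 3.337 -1.532
vertex -3.666 0.619 -0.753
endloop
endfacet
facet normal -0.363 0.707 -0.607
outer loop
vertex -4.432 2.111 -2.033
vertex -2.881 3.337 -1.532
vertex -3.426 1.415 -3.447
endloop
endfacet
facet normal 0.538 -0.373 -0.756
outer loop
vertex -1.874 2.641 -2.947
vertex -1.108 1.149 -1.667
vertex -3.426 1.415 -3.447
endloop
endfacet
facet normal -0.363 0.707 -0.606
outer loop
vertex -3.426 1.415 -3.447
vertex -2.881 3.337 -1.532
vertex -1.874 2.641 -2.947
endloop
endfacet
facet normal 0.761 0.601 0.245
outer loop
vertex -1.874 2.641 -2.947
vertex -2.114 1.845 -0.253
vertex -1.108 1.149 -1.667
endloop
endfacet
facet normal 0.760 0.601 0.245
outer loop
vertex -2.881 3.337 -1.532
vertex -2.114 1.845 -0.253
vertex -1.874 2.641 -2.947
endloop
endfacet
facet normal -0.972 -0.233 0.017
outer loop
vertex 0.784 -1.888 -0.666
vertex 0.593 -1.164 -1.655
vertex 0.946 -2.603 -1.221
endloop
endfacet
facet normal 0.154 -0.584 0.797
outer loop
vertex 2.307 -2.276 -1.245
vertex 0.784 -1.888 -0.666
vertex 0.946 -2.603 -1.221
endloop
endfacet
facet normal -0.972 -0.233 0.017
outer loop
vertex 0.946 -2.603 -1.221
vertex 0.593 -1.164 -1.655
vertex 0.755 -1.88 -2.21
endloop
endfacet
facet normal 0.176 -0.778 -0.603
outer loop
vertex 0.755 -1.88 -2.21
vertex 2.307 -2.276 -1.245
vertex 0.946 -2.603 -1.221
endloop
endfacet
facet normal -0.176 0.778 0.603
outer loop
vertex 0.784 -1.888 -0.666
vertex 1.954 -0.837 -1.679
vertex 0.593 -1.164 -1.655
endloop
endfacet
facet normal 0.155 -0.583 0.797
outer loop
vertex 2.145 -1.56 -0.69
vertex 0.784 -1.888 -0.666
vertex 2.307 -2.276 -1.245
endloop
endfacet
facet normal -0.177 0.778 0.603
outer loop
vertex 2.145 -1.56 -0.69
vertex 1.954 -0.837 -1.679
vertex 0.784 -1.888 -0.666
endloop
endfacet
facet normal -0.154 0.583 -0.797
outer loop
vertex 0.593 -1.164 -1.655
vertex 1.954 -0.837 -1.679
vertex 0.755 -1.88 -2.21
endloop
endfacet
facet normal 0.177 -0.778 -0.603
outer loop
vertex 2.116 -1.552 -2.234
vertex 2.307 -2.276 -1.245
vertex 0.755 -1.88 -2.21
endloop
endfacet
facet normal -0.155 0.584 -0.797
outer loop
vertex 0.755 -1.88 -2.21
vertex 1.954 -0.837 -1.679
vertex 2.116 -1.552 -2.234
endloop
endfacet
facet normal 0.972 0.233 -0.017
outer loop
vertex 2.116 -1.552 -2.234
vertex 2.145 -1.56 -0.69
vertex 2.307 -2.276 -1.245
endloop
endfacet
facet normal 0.972 0.234 -0.017
outer loop
vertex 1.954 -0.837 -1.679
vertex 2.145 -1.56 -0.69
vertex 2.116 -1.552 -2.234
endloop
endfacet
facet normal -0.600 0.236 -0.764
outer loop
vertex -1.34 -1.615 2.705
vertex -1.907 -0.066 3.628
vertex 0.061 -0.627 1.909
endloop
endfacet
facet normal 0.300 -0.819 -0.489
outer loop
vertex 1.147 -1.054 3.292
vertex -1.34 -1.615 2.705
vertex 0.061 -0.627 1.909
endloop
endfacet
facet normal -0.600 0.236 -0.764
outer loop
vertex 0.061 -0.627 1.909
vertex -1.907 -0.066 3.628
vertex -0.506 0.921 2.832
endloop
endfacet
facet normal 0.741 0.523 -0.421
outer loop
vertex -0.506 0.921 2.832
vertex 1.147 -1.054 3.292
vertex 0.061 -0.627 1.909
endloop
endfacet
facet normal -0.742 -0.522 0.421
outer loop
vertex -1.34 -1.615 2.705
vertex -0.821 -0.493 5.011
vertex -1.907 -0.066 3.628
endloop
endfacet
facet normal 0.300 -0.820 -0.488
outer loop
vertex -0.254 -2.041 4.088
vertex -1.34 -1.615 2.705
vertex 1.147 -1.054 3.292
endloop
endfacet
facet normal -0.741 -0.523 0.421
outer loop
vertex -0.254 -2.041 4.088
vertex -0.821 -0.493 5.011
vertex -1.34 -1.615 2.705
endloop
endfacet
facet normal -0.300 0.819 0.488
outer loop
vertex -1.907 -0.066 3.628
vertex -0.821 -0.493 5.011
vertex -0.506 0.921 2.832
endloop
endfacet
facet normal 0.741 0.522 -0.421
outer loop
vertex 0.58 0.495 4.215
vertex 1.147 -1.054 3.292
vertex -0.506 0.921 2.832
endloop
endfacet
facet normal -0.300 0.819 0.488
outer loop
vertex -0.506 0.921 2.832
vertex -0.821 -0.493 5.011
vertex 0.58 0.495 4.215
endloop
endfacet
facet normal 0.600 -0.236 0.764
outer loop
vertex 0.58 0.495 4.215
vertex -0.254 -2.041 4.088
vertex 1.147 -1.054 3.292
endloop
endfacet
facet normal 0.600 -0.236 0.764
outer loop
vertex -0.821 -0.493 5.011
vertex -0.254 -2.041 4.088
vertex 0.58 0.495 4.215
endloop
endfacet

endsolid


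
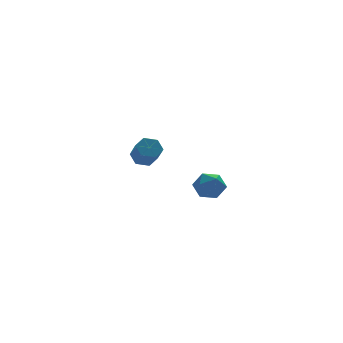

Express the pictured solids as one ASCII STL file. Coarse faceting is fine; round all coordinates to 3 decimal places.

solid 
facet normal 0.073 0.709 -0.702
outer loop
vertex 2.575 4.372 -3.82
vertex 1.99 4.086 -4.17
vertex 1.893 4.607 -3.654
endloop
endfacet
facet normal 0.382 0.630 0.676
outer loop
vertex 2.575 4.372 -3.82
vertex 1.893 4.607 -3.654
vertex 2.476 3.401 -2.859
endloop
endfacet
facet normal 0.381 0.630 0.677
outer loop
vertex 2.476 3.401 -2.859
vertex 1.893 4.607 -3.654
vertex 1.794 3.635 -2.693
endloop
endfacet
facet normal -0.073 -0.709 0.701
outer loop
vertex 2.476 3.401 -2.859
vertex 1.794 3.635 -2.693
vertex 1.89 3.114 -3.21
endloop
endfacet
facet normal 0.072 0.709 -0.702
outer loop
vertex 1.893 4.607 -3.654
vertex 1.99 4.086 -4.17
vertex 1.308 4.32 -4.004
endloop
endfacet
facet normal -0.608 0.589 0.533
outer loop
vertex 1.893 4.607 -3.654
vertex 1.308 4.32 -4.004
vertex 1.794 3.635 -2.693
endloop
endfacet
facet normal -0.606 0.590 0.533
outer loop
vertex 1.794 3.635 -2.693
vertex 1.308 4.32 -4.004
vertex 1.208 3.349 -3.043
endloop
endfacet
facet normal -0.073 -0.709 0.701
outer loop
vertex 1.794 3.635 -2.693
vertex 1.208 3.349 -3.043
vertex 1.89 3.114 -3.21
endloop
endfacet
facet normal 0.073 0.709 -0.701
outer loop
vertex 1.308 4.32 -4.004
vertex 1.99 4.086 -4.17
vertex 1.404 3.799 -4.521
endloop
endfacet
facet normal -0.989 -0.040 -0.143
outer loop
vertex 1.308 4.32 -4.004
vertex 1.404 3.799 -4.521
vertex 1.208 3.349 -3.043
endloop
endfacet
facet normal -0.989 -0.041 -0.144
outer loop
vertex 1.208 3.349 -3.043
vertex 1.404 3.799 -4.521
vertex 1.305 2.828 -3.56
endloop
endfacet
facet normal -0.073 -0.709 0.701
outer loop
vertex 1.208 3.349 -3.043
vertex 1.305 2.828 -3.56
vertex 1.89 3.114 -3.21
endloop
endfacet
facet normal 0.073 0.709 -0.701
outer loop
vertex 1.404 3.799 -4.521
vertex 1.99 4.086 -4.17
vertex 2.086 3.565 -4.687
endloop
endfacet
facet normal -0.381 -0.630 -0.676
outer loop
vertex 1.404 3.799 -4.521
vertex 2.086 3.565 -4.687
vertex 1.305 2.828 -3.56
endloop
endfacet
facet normal -0.382 -0.630 -0.676
outer loop
vertex 1.305 2.828 -3.56
vertex 2.086 3.565 -4.687
vertex 1.987 2.593 -3.726
endloop
endfacet
facet normal -0.073 -0.709 0.702
outer loop
vertex 1.305 2.828 -3.56
vertex 1.987 2.593 -3.726
vertex 1.89 3.114 -3.21
endloop
endfacet
facet normal 0.073 0.709 -0.701
outer loop
vertex 2.086 3.565 -4.687
vertex 1.99 4.086 -4.17
vertex 2.672 3.851 -4.337
endloop
endfacet
facet normal 0.606 -0.589 -0.534
outer loop
vertex 2.086 3.565 -4.687
vertex 2.672 3.851 -4.337
vertex 1.987 2.593 -3.726
endloop
endfacet
facet normal 0.608 -0.589 -0.532
outer loop
vertex 1.987 2.593 -3.726
vertex 2.672 3.851 -4.337
vertex 2.572 2.88 -3.376
endloop
endfacet
facet normal -0.072 -0.709 0.702
outer loop
vertex 1.987 2.593 -3.726
vertex 2.572 2.88 -3.376
vertex 1.89 3.114 -3.21
endloop
endfacet
facet normal 0.073 0.709 -0.701
outer loop
vertex 2.672 3.851 -4.337
vertex 1.99 4.086 -4.17
vertex 2.575 4.372 -3.82
endloop
endfacet
facet normal 0.989 0.041 0.144
outer loop
vertex 2.672 3.851 -4.337
vertex 2.575 4.372 -3.82
vertex 2.572 2.88 -3.376
endloop
endfacet
facet normal 0.989 0.041 0.143
outer loop
vertex 2.572 2.88 -3.376
vertex 2.575 4.372 -3.82
vertex 2.476 3.401 -2.859
endloop
endfacet
facet normal -0.073 -0.709 0.701
outer loop
vertex 2.572 2.88 -3.376
vertex 2.476 3.401 -2.859
vertex 1.89 3.114 -3.21
endloop
endfacet
facet normal -0.419 0.782 0.462
outer loop
vertex 2.569 -2.122 -3.66
vertex 1.759 -2.47 -3.806
vertex 2.204 -2.673 -3.058
endloop
endfacet
facet normal 0.229 0.645 0.729
outer loop
vertex 2.569 -2.122 -3.66
vertex 2.204 -2.673 -3.058
vertex 3.07 -2.747 -3.264
endloop
endfacet
facet normal 0.701 0.686 0.196
outer loop
vertex 2.569 -2.122 -3.66
vertex 3.07 -2.747 -3.264
vertex 3.161 -2.59 -4.139
endloop
endfacet
facet normal 0.345 0.848 -0.402
outer loop
vertex 2.569 -2.122 -3.66
vertex 3.161 -2.59 -4.139
vertex 2.35 -2.419 -4.474
endloop
endfacet
facet normal -0.347 0.907 -0.238
outer loop
vertex 2.569 -2.122 -3.66
vertex 2.35 -2.419 -4.474
vertex 1.759 -2.47 -3.806
endloop
endfacet
facet normal 0.229 -0.026 0.973
outer loop
vertex 3.07 -2.747 -3.264
vertex 2.204 -2.673 -3.058
vertex 2.57 -3.481 -3.166
endloop
endfacet
facet normal -0.818 0.196 0.540
outer loop
vertex 2.204 -2.673 -3.058
vertex 1.759 -2.47 -3.806
vertex 1.759 -3.31 -3.501
endloop
endfacet
facet normal -0.702 0.399 -0.590
outer loop
vertex 1.759 -2.47 -3.806
vertex 2.35 -2.419 -4.474
vertex 1.85 -3.153 -4.376
endloop
endfacet
facet normal 0.418 0.304 -0.856
outer loop
vertex 2.35 -2.419 -4.474
vertex 3.161 -2.59 -4.139
vertex 2.716 -3.227 -4.582
endloop
endfacet
facet normal 0.993 0.040 0.110
outer loop
vertex 3.161 -2.59 -4.139
vertex 3.07 -2.747 -3.264
vertex 3.161 -3.43 -3.834
endloop
endfacet
facet normal -0.345 -0.848 0.402
outer loop
vertex 2.351 -3.778 -3.98
vertex 2.57 -3.481 -3.166
vertex 1.759 -3.31 -3.501
endloop
endfacet
facet normal -0.701 -0.686 -0.196
outer loop
vertex 2.351 -3.778 -3.98
vertex 1.759 -3.31 -3.501
vertex 1.85 -3.153 -4.376
endloop
endfacet
facet normal -0.229 -0.645 -0.729
outer loop
vertex 2.351 -3.778 -3.98
vertex 1.85 -3.153 -4.376
vertex 2.716 -3.227 -4.582
endloop
endfacet
facet normal 0.419 -0.782 -0.462
outer loop
vertex 2.351 -3.778 -3.98
vertex 2.716 -3.227 -4.582
vertex 3.161 -3.43 -3.834
endloop
endfacet
facet normal 0.347 -0.907 0.238
outer loop
vertex 2.351 -3.778 -3.98
vertex 3.161 -3.43 -3.834
vertex 2.57 -3.481 -3.166
endloop
endfacet
facet normal -0.418 -0.304 0.856
outer loop
vertex 1.759 -3.31 -3.501
vertex 2.57 -3.481 -3.166
vertex 2.204 -2.673 -3.058
endloop
endfacet
facet normal -0.993 -0.040 -0.110
outer loop
vertex 1.85 -3.153 -4.376
vertex 1.759 -3.31 -3.501
vertex 1.759 -2.47 -3.806
endloop
endfacet
facet normal -0.229 0.026 -0.973
outer loop
vertex 2.716 -3.227 -4.582
vertex 1.85 -3.153 -4.376
vertex 2.35 -2.419 -4.474
endloop
endfacet
facet normal 0.818 -0.196 -0.540
outer loop
vertex 3.161 -3.43 -3.834
vertex 2.716 -3.227 -4.582
vertex 3.161 -2.59 -4.139
endloop
endfacet
facet normal 0.702 -0.399 0.590
outer loop
vertex 2.57 -3.481 -3.166
vertex 3.161 -3.43 -3.834
vertex 3.07 -2.747 -3.264
endloop
endfacet

endsolid


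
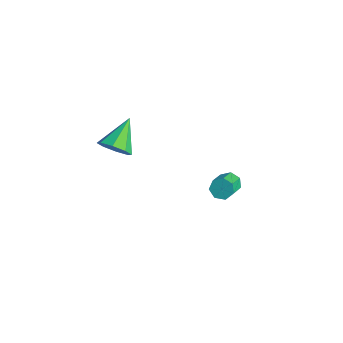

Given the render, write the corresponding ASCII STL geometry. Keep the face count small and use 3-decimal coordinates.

solid 
facet normal 0.420 -0.723 -0.548
outer loop
vertex -1.443 -2.068 3.027
vertex -2.195 -2.626 3.186
vertex -1.961 -1.987 2.523
endloop
endfacet
facet normal 0.344 0.916 -0.206
outer loop
vertex -1.443 -2.068 3.027
vertex -1.961 -1.987 2.523
vertex -3.025 -1.194 4.274
endloop
endfacet
facet normal 0.418 -0.723 -0.549
outer loop
vertex -1.961 -1.987 2.523
vertex -2.195 -2.626 3.186
vertex -2.617 -2.28 2.409
endloop
endfacet
facet normal -0.268 0.806 -0.528
outer loop
vertex -1.961 -1.987 2.523
vertex -2.617 -2.28 2.409
vertex -3.025 -1.194 4.274
endloop
endfacet
facet normal 0.419 -0.723 -0.549
outer loop
vertex -2.617 -2.28 2.409
vertex -2.195 -2.626 3.186
vertex -3.025 -2.775 2.749
endloop
endfacet
facet normal -0.822 0.396 -0.410
outer loop
vertex -2.617 -2.28 2.409
vertex -3.025 -2.775 2.749
vertex -3.025 -1.194 4.274
endloop
endfacet
facet normal 0.419 -0.723 -0.549
outer loop
vertex -3.025 -2.775 2.749
vertex -2.195 -2.626 3.186
vertex -2.947 -3.183 3.346
endloop
endfacet
facet normal -0.994 -0.076 0.078
outer loop
vertex -3.025 -2.775 2.749
vertex -2.947 -3.183 3.346
vertex -3.025 -1.194 4.274
endloop
endfacet
facet normal 0.419 -0.723 -0.549
outer loop
vertex -2.947 -3.183 3.346
vertex -2.195 -2.626 3.186
vertex -2.429 -3.265 3.849
endloop
endfacet
facet normal -0.684 -0.330 0.650
outer loop
vertex -2.947 -3.183 3.346
vertex -2.429 -3.265 3.849
vertex -3.025 -1.194 4.274
endloop
endfacet
facet normal 0.419 -0.723 -0.549
outer loop
vertex -2.429 -3.265 3.849
vertex -2.195 -2.626 3.186
vertex -1.773 -2.972 3.964
endloop
endfacet
facet normal -0.072 -0.220 0.973
outer loop
vertex -2.429 -3.265 3.849
vertex -1.773 -2.972 3.964
vertex -3.025 -1.194 4.274
endloop
endfacet
facet normal 0.420 -0.723 -0.549
outer loop
vertex -1.773 -2.972 3.964
vertex -2.195 -2.626 3.186
vertex -1.365 -2.476 3.623
endloop
endfacet
facet normal 0.483 0.191 0.855
outer loop
vertex -1.773 -2.972 3.964
vertex -1.365 -2.476 3.623
vertex -3.025 -1.194 4.274
endloop
endfacet
facet normal 0.420 -0.722 -0.549
outer loop
vertex -1.365 -2.476 3.623
vertex -2.195 -2.626 3.186
vertex -1.443 -2.068 3.027
endloop
endfacet
facet normal 0.654 0.661 0.367
outer loop
vertex -1.365 -2.476 3.623
vertex -1.443 -2.068 3.027
vertex -3.025 -1.194 4.274
endloop
endfacet
facet normal -0.533 0.654 -0.537
outer loop
vertex -1.651 4.794 -3.917
vertex -2.221 4.423 -3.803
vertex -1.963 4.941 -3.428
endloop
endfacet
facet normal 0.666 0.716 0.210
outer loop
vertex -1.651 4.794 -3.917
vertex -1.963 4.941 -3.428
vertex -0.749 3.689 -3.011
endloop
endfacet
facet normal 0.666 0.716 0.209
outer loop
vertex -0.749 3.689 -3.011
vertex -1.963 4.941 -3.428
vertex -1.061 3.836 -2.521
endloop
endfacet
facet normal 0.534 -0.654 0.536
outer loop
vertex -0.749 3.689 -3.011
vertex -1.061 3.836 -2.521
vertex -1.319 3.317 -2.897
endloop
endfacet
facet normal -0.534 0.654 -0.536
outer loop
vertex -1.963 4.941 -3.428
vertex -2.221 4.423 -3.803
vertex -2.47 4.697 -3.221
endloop
endfacet
facet normal 0.007 0.638 0.770
outer loop
vertex -1.963 4.941 -3.428
vertex -2.47 4.697 -3.221
vertex -1.061 3.836 -2.521
endloop
endfacet
facet normal 0.006 0.637 0.771
outer loop
vertex -1.061 3.836 -2.521
vertex -2.47 4.697 -3.221
vertex -1.567 3.592 -2.315
endloop
endfacet
facet normal 0.534 -0.654 0.536
outer loop
vertex -1.061 3.836 -2.521
vertex -1.567 3.592 -2.315
vertex -1.319 3.317 -2.897
endloop
endfacet
facet normal -0.533 0.654 -0.536
outer loop
vertex -2.47 4.697 -3.221
vertex -2.221 4.423 -3.803
vertex -2.789 4.247 -3.453
endloop
endfacet
facet normal -0.657 0.079 0.750
outer loop
vertex -2.47 4.697 -3.221
vertex -2.789 4.247 -3.453
vertex -1.567 3.592 -2.315
endloop
endfacet
facet normal -0.656 0.081 0.751
outer loop
vertex -1.567 3.592 -2.315
vertex -2.789 4.247 -3.453
vertex -1.887 3.141 -2.546
endloop
endfacet
facet normal 0.534 -0.654 0.536
outer loop
vertex -1.567 3.592 -2.315
vertex -1.887 3.141 -2.546
vertex -1.319 3.317 -2.897
endloop
endfacet
facet normal -0.533 0.653 -0.537
outer loop
vertex -2.789 4.247 -3.453
vertex -2.221 4.423 -3.803
vertex -2.68 3.929 -3.948
endloop
endfacet
facet normal -0.826 -0.539 0.164
outer loop
vertex -2.789 4.247 -3.453
vertex -2.68 3.929 -3.948
vertex -1.887 3.141 -2.546
endloop
endfacet
facet normal -0.826 -0.539 0.164
outer loop
vertex -1.887 3.141 -2.546
vertex -2.68 3.929 -3.948
vertex -1.778 2.823 -3.042
endloop
endfacet
facet normal 0.534 -0.654 0.536
outer loop
vertex -1.887 3.141 -2.546
vertex -1.778 2.823 -3.042
vertex -1.319 3.317 -2.897
endloop
endfacet
facet normal -0.534 0.654 -0.536
outer loop
vertex -2.68 3.929 -3.948
vertex -2.221 4.423 -3.803
vertex -2.226 3.983 -4.335
endloop
endfacet
facet normal -0.374 -0.751 -0.544
outer loop
vertex -2.68 3.929 -3.948
vertex -2.226 3.983 -4.335
vertex -1.778 2.823 -3.042
endloop
endfacet
facet normal -0.374 -0.751 -0.544
outer loop
vertex -1.778 2.823 -3.042
vertex -2.226 3.983 -4.335
vertex -1.324 2.877 -3.428
endloop
endfacet
facet normal 0.534 -0.654 0.537
outer loop
vertex -1.778 2.823 -3.042
vertex -1.324 2.877 -3.428
vertex -1.319 3.317 -2.897
endloop
endfacet
facet normal -0.534 0.654 -0.536
outer loop
vertex -2.226 3.983 -4.335
vertex -2.221 4.423 -3.803
vertex -1.768 4.368 -4.321
endloop
endfacet
facet normal 0.360 -0.398 -0.844
outer loop
vertex -2.226 3.983 -4.335
vertex -1.768 4.368 -4.321
vertex -1.324 2.877 -3.428
endloop
endfacet
facet normal 0.360 -0.398 -0.844
outer loop
vertex -1.324 2.877 -3.428
vertex -1.768 4.368 -4.321
vertex -0.866 3.263 -3.415
endloop
endfacet
facet normal 0.535 -0.653 0.536
outer loop
vertex -1.324 2.877 -3.428
vertex -0.866 3.263 -3.415
vertex -1.319 3.317 -2.897
endloop
endfacet
facet normal -0.533 0.655 -0.536
outer loop
vertex -1.768 4.368 -4.321
vertex -2.221 4.423 -3.803
vertex -1.651 4.794 -3.917
endloop
endfacet
facet normal 0.823 0.255 -0.508
outer loop
vertex -1.768 4.368 -4.321
vertex -1.651 4.794 -3.917
vertex -0.866 3.263 -3.415
endloop
endfacet
facet normal 0.823 0.255 -0.508
outer loop
vertex -0.866 3.263 -3.415
vertex -1.651 4.794 -3.917
vertex -0.749 3.689 -3.011
endloop
endfacet
facet normal 0.534 -0.654 0.535
outer loop
vertex -0.866 3.263 -3.415
vertex -0.749 3.689 -3.011
vertex -1.319 3.317 -2.897
endloop
endfacet

endsolid


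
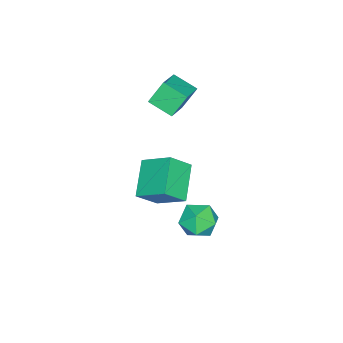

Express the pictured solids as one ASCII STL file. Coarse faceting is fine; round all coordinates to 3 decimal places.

solid 
facet normal -0.428 0.370 0.824
outer loop
vertex -3.319 -2.777 4.419
vertex -1.985 -2.619 5.041
vertex -3.238 -1.67 3.964
endloop
endfacet
facet normal -0.901 -0.107 -0.421
outer loop
vertex -2.715 -2.121 2.959
vertex -3.319 -2.777 4.419
vertex -3.238 -1.67 3.964
endloop
endfacet
facet normal -0.428 0.370 0.824
outer loop
vertex -3.238 -1.67 3.964
vertex -1.985 -2.619 5.041
vertex -1.904 -1.511 4.586
endloop
endfacet
facet normal 0.067 0.923 -0.379
outer loop
vertex -1.904 -1.511 4.586
vertex -2.715 -2.121 2.959
vertex -3.238 -1.67 3.964
endloop
endfacet
facet normal -0.067 -0.923 0.379
outer loop
vertex -3.319 -2.777 4.419
vertex -1.462 -3.07 4.036
vertex -1.985 -2.619 5.041
endloop
endfacet
facet normal -0.901 -0.107 -0.421
outer loop
vertex -2.796 -3.229 3.414
vertex -3.319 -2.777 4.419
vertex -2.715 -2.121 2.959
endloop
endfacet
facet normal -0.067 -0.923 0.380
outer loop
vertex -2.796 -3.229 3.414
vertex -1.462 -3.07 4.036
vertex -3.319 -2.777 4.419
endloop
endfacet
facet normal 0.901 0.107 0.421
outer loop
vertex -1.985 -2.619 5.041
vertex -1.462 -3.07 4.036
vertex -1.904 -1.511 4.586
endloop
endfacet
facet normal 0.068 0.923 -0.380
outer loop
vertex -1.381 -1.963 3.581
vertex -2.715 -2.121 2.959
vertex -1.904 -1.511 4.586
endloop
endfacet
facet normal 0.901 0.107 0.421
outer loop
vertex -1.904 -1.511 4.586
vertex -1.462 -3.07 4.036
vertex -1.381 -1.963 3.581
endloop
endfacet
facet normal 0.428 -0.370 -0.824
outer loop
vertex -1.381 -1.963 3.581
vertex -2.796 -3.229 3.414
vertex -2.715 -2.121 2.959
endloop
endfacet
facet normal 0.428 -0.370 -0.824
outer loop
vertex -1.462 -3.07 4.036
vertex -2.796 -3.229 3.414
vertex -1.381 -1.963 3.581
endloop
endfacet
facet normal 0.073 0.565 0.822
outer loop
vertex 0.882 1.041 -0.355
vertex 0.26 0.492 0.078
vertex 1.174 0.296 0.131
endloop
endfacet
facet normal 0.686 0.567 0.456
outer loop
vertex 0.882 1.041 -0.355
vertex 1.174 0.296 0.131
vertex 1.561 0.494 -0.697
endloop
endfacet
facet normal 0.552 0.810 -0.200
outer loop
vertex 0.882 1.041 -0.355
vertex 1.561 0.494 -0.697
vertex 0.886 0.814 -1.263
endloop
endfacet
facet normal -0.146 0.960 -0.241
outer loop
vertex 0.882 1.041 -0.355
vertex 0.886 0.814 -1.263
vertex 0.083 0.812 -0.783
endloop
endfacet
facet normal -0.441 0.808 0.391
outer loop
vertex 0.882 1.041 -0.355
vertex 0.083 0.812 -0.783
vertex 0.26 0.492 0.078
endloop
endfacet
facet normal 0.910 -0.111 0.399
outer loop
vertex 1.561 0.494 -0.697
vertex 1.174 0.296 0.131
vertex 1.357 -0.392 -0.477
endloop
endfacet
facet normal -0.081 -0.111 0.991
outer loop
vertex 1.174 0.296 0.131
vertex 0.26 0.492 0.078
vertex 0.554 -0.394 0.003
endloop
endfacet
facet normal -0.913 0.283 0.293
outer loop
vertex 0.26 0.492 0.078
vertex 0.083 0.812 -0.783
vertex -0.121 -0.074 -0.563
endloop
endfacet
facet normal -0.437 0.528 -0.729
outer loop
vertex 0.083 0.812 -0.783
vertex 0.886 0.814 -1.263
vertex 0.266 0.124 -1.391
endloop
endfacet
facet normal 0.692 0.286 -0.663
outer loop
vertex 0.886 0.814 -1.263
vertex 1.561 0.494 -0.697
vertex 1.18 -0.072 -1.338
endloop
endfacet
facet normal 0.146 -0.960 0.241
outer loop
vertex 0.558 -0.621 -0.905
vertex 1.357 -0.392 -0.477
vertex 0.554 -0.394 0.003
endloop
endfacet
facet normal -0.552 -0.810 0.200
outer loop
vertex 0.558 -0.621 -0.905
vertex 0.554 -0.394 0.003
vertex -0.121 -0.074 -0.563
endloop
endfacet
facet normal -0.686 -0.567 -0.456
outer loop
vertex 0.558 -0.621 -0.905
vertex -0.121 -0.074 -0.563
vertex 0.266 0.124 -1.391
endloop
endfacet
facet normal -0.073 -0.565 -0.822
outer loop
vertex 0.558 -0.621 -0.905
vertex 0.266 0.124 -1.391
vertex 1.18 -0.072 -1.338
endloop
endfacet
facet normal 0.441 -0.808 -0.391
outer loop
vertex 0.558 -0.621 -0.905
vertex 1.18 -0.072 -1.338
vertex 1.357 -0.392 -0.477
endloop
endfacet
facet normal 0.437 -0.528 0.729
outer loop
vertex 0.554 -0.394 0.003
vertex 1.357 -0.392 -0.477
vertex 1.174 0.296 0.131
endloop
endfacet
facet normal -0.692 -0.286 0.663
outer loop
vertex -0.121 -0.074 -0.563
vertex 0.554 -0.394 0.003
vertex 0.26 0.492 0.078
endloop
endfacet
facet normal -0.910 0.111 -0.399
outer loop
vertex 0.266 0.124 -1.391
vertex -0.121 -0.074 -0.563
vertex 0.083 0.812 -0.783
endloop
endfacet
facet normal 0.081 0.111 -0.991
outer loop
vertex 1.18 -0.072 -1.338
vertex 0.266 0.124 -1.391
vertex 0.886 0.814 -1.263
endloop
endfacet
facet normal 0.913 -0.283 -0.293
outer loop
vertex 1.357 -0.392 -0.477
vertex 1.18 -0.072 -1.338
vertex 1.561 0.494 -0.697
endloop
endfacet
facet normal -0.548 0.476 -0.688
outer loop
vertex 1.342 0.168 3.656
vertex 2.777 0.594 2.808
vertex 1.244 -1.123 2.84
endloop
endfacet
facet normal -0.834 -0.248 0.493
outer loop
vertex 1.923 -1.714 3.692
vertex 1.342 0.168 3.656
vertex 1.244 -1.123 2.84
endloop
endfacet
facet normal -0.548 0.477 -0.687
outer loop
vertex 1.244 -1.123 2.84
vertex 2.777 0.594 2.808
vertex 2.678 -0.697 1.992
endloop
endfacet
facet normal -0.065 -0.843 -0.533
outer loop
vertex 2.678 -0.697 1.992
vertex 1.923 -1.714 3.692
vertex 1.244 -1.123 2.84
endloop
endfacet
facet normal 0.065 0.843 0.533
outer loop
vertex 1.342 0.168 3.656
vertex 3.456 0.003 3.66
vertex 2.777 0.594 2.808
endloop
endfacet
facet normal -0.834 -0.248 0.493
outer loop
vertex 2.022 -0.423 4.508
vertex 1.342 0.168 3.656
vertex 1.923 -1.714 3.692
endloop
endfacet
facet normal 0.065 0.843 0.533
outer loop
vertex 2.022 -0.423 4.508
vertex 3.456 0.003 3.66
vertex 1.342 0.168 3.656
endloop
endfacet
facet normal 0.834 0.248 -0.493
outer loop
vertex 2.777 0.594 2.808
vertex 3.456 0.003 3.66
vertex 2.678 -0.697 1.992
endloop
endfacet
facet normal -0.065 -0.843 -0.533
outer loop
vertex 3.358 -1.288 2.844
vertex 1.923 -1.714 3.692
vertex 2.678 -0.697 1.992
endloop
endfacet
facet normal 0.834 0.248 -0.493
outer loop
vertex 2.678 -0.697 1.992
vertex 3.456 0.003 3.66
vertex 3.358 -1.288 2.844
endloop
endfacet
facet normal 0.548 -0.477 0.688
outer loop
vertex 3.358 -1.288 2.844
vertex 2.022 -0.423 4.508
vertex 1.923 -1.714 3.692
endloop
endfacet
facet normal 0.548 -0.476 0.688
outer loop
vertex 3.456 0.003 3.66
vertex 2.022 -0.423 4.508
vertex 3.358 -1.288 2.844
endloop
endfacet

endsolid
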